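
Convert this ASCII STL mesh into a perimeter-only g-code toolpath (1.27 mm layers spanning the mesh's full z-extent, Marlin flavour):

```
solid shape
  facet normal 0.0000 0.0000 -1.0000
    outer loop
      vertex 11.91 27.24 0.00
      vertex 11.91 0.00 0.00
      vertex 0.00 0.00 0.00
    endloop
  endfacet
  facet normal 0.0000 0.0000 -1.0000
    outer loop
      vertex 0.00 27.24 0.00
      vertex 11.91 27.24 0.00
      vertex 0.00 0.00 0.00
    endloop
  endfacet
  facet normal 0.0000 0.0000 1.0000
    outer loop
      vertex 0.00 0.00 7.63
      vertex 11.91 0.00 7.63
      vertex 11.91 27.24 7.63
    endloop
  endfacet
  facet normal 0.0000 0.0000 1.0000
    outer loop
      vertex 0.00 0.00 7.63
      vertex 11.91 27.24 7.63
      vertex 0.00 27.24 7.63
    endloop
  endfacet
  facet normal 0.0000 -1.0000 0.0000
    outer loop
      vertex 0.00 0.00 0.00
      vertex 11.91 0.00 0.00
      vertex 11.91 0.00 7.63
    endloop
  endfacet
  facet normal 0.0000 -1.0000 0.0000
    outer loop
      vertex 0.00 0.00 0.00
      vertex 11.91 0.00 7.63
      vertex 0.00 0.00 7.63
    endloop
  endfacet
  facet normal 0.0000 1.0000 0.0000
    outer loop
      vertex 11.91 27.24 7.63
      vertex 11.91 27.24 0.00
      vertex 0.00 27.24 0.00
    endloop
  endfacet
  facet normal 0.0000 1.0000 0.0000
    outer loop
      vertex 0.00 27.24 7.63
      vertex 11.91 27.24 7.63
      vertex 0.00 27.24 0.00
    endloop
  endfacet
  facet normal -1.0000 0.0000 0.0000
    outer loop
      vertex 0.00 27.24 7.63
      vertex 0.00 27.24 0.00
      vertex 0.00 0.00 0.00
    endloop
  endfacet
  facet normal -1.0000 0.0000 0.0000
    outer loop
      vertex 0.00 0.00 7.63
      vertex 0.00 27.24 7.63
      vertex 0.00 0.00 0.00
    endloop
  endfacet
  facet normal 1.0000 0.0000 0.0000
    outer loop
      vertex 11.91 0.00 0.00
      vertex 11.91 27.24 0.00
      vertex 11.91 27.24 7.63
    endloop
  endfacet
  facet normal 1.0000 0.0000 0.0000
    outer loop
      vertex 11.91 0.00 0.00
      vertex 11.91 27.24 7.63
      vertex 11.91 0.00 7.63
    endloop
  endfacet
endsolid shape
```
; perimeter-only toolpath
G21 ; units = mm
G90 ; absolute positioning
G28 ; home
; layer 1
G0 Z1.27
G0 X0.00 Y0.00
G1 X11.91 Y0.00
G1 X11.91 Y27.24
G1 X0.00 Y27.24
G1 X0.00 Y0.00
; layer 2
G0 Z2.54
G0 X0.00 Y0.00
G1 X11.91 Y0.00
G1 X11.91 Y27.24
G1 X0.00 Y27.24
G1 X0.00 Y0.00
; layer 3
G0 Z3.82
G0 X0.00 Y0.00
G1 X11.91 Y0.00
G1 X11.91 Y27.24
G1 X0.00 Y27.24
G1 X0.00 Y0.00
; layer 4
G0 Z5.09
G0 X0.00 Y0.00
G1 X11.91 Y0.00
G1 X11.91 Y27.24
G1 X0.00 Y27.24
G1 X0.00 Y0.00
; layer 5
G0 Z6.36
G0 X0.00 Y0.00
G1 X11.91 Y0.00
G1 X11.91 Y27.24
G1 X0.00 Y27.24
G1 X0.00 Y0.00
; layer 6
G0 Z7.63
G0 X0.00 Y0.00
G1 X11.91 Y0.00
G1 X11.91 Y27.24
G1 X0.00 Y27.24
G1 X0.00 Y0.00
M2 ; end

The solid is a rectangular box, roughly 11.9 × 27.2 mm footprint and 7.63 mm tall. Slicing at Δz = 1.27 mm — 6 equal slices spanning the solid's height, so layer i sits at z = i·h/6 — gives 6 non-empty perimeters. Each is a 4-segment closed polygon; G0 lifts to the layer z and rapids to the start vertex, then G1 traces the edges.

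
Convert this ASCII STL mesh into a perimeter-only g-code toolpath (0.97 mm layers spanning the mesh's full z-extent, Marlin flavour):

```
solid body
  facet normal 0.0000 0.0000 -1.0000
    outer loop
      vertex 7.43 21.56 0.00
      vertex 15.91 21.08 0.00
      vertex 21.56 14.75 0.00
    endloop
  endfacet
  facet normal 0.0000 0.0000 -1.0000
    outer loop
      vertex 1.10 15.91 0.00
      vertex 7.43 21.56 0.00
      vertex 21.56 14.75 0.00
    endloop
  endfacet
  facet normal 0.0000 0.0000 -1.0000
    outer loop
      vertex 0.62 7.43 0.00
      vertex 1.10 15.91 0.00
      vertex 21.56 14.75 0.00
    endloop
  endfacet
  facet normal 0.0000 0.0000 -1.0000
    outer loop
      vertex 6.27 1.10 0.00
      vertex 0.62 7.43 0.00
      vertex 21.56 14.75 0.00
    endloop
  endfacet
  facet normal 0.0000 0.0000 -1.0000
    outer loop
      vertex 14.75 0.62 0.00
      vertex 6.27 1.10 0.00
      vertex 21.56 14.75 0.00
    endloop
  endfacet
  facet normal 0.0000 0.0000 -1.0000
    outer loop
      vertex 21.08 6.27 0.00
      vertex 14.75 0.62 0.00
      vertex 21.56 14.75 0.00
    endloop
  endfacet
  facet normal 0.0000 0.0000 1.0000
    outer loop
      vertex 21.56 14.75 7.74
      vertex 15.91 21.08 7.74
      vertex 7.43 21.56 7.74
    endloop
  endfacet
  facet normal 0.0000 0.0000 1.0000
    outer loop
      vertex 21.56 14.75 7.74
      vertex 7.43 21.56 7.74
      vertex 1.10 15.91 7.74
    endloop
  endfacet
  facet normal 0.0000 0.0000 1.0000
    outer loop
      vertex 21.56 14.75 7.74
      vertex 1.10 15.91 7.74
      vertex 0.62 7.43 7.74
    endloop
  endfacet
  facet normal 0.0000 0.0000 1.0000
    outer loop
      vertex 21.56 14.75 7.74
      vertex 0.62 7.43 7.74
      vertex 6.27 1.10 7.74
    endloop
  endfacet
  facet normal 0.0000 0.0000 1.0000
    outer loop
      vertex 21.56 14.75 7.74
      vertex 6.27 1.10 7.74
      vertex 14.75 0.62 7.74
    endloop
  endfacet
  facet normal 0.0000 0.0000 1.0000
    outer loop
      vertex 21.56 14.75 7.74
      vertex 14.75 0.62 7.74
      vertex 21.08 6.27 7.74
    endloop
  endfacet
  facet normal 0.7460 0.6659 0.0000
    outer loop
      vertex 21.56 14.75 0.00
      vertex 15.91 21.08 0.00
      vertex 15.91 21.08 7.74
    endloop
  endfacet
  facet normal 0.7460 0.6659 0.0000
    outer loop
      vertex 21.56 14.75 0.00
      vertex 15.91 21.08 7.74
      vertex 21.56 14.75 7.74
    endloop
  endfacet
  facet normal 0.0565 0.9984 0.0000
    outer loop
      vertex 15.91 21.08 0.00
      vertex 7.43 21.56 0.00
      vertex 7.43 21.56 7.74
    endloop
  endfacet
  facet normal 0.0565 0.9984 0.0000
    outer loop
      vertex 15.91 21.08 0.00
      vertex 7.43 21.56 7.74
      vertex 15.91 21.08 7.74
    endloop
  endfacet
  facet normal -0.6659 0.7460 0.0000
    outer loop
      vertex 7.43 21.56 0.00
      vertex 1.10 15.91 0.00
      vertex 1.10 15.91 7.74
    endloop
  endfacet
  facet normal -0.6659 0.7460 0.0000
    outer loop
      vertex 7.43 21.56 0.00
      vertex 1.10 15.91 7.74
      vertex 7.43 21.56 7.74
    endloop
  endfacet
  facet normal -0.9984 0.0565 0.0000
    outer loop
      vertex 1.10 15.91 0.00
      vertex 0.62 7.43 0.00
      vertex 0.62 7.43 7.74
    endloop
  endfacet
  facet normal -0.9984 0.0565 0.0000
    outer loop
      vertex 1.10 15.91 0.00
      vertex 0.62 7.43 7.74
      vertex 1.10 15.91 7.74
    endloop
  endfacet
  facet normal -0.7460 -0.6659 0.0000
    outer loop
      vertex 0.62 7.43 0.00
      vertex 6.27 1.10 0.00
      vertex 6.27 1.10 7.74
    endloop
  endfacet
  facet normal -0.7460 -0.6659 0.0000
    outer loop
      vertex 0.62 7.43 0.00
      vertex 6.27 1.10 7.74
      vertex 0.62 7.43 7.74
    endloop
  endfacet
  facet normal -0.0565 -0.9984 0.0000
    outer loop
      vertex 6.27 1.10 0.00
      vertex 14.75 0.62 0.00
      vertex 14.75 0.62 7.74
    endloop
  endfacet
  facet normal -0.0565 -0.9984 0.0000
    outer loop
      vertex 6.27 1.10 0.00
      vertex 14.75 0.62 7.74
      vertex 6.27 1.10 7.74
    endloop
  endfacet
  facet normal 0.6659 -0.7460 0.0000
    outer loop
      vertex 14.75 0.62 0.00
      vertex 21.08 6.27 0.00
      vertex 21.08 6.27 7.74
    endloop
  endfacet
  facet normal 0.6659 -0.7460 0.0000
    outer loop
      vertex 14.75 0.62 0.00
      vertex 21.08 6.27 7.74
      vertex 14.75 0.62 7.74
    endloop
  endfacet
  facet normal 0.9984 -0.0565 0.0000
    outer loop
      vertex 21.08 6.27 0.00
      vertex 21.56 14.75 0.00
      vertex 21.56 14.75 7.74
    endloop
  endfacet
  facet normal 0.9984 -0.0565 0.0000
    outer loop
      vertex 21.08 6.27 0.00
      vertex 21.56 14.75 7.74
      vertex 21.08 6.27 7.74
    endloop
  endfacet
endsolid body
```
; perimeter-only toolpath
G21 ; units = mm
G90 ; absolute positioning
G28 ; home
; layer 1
G0 Z0.97
G0 X21.56 Y14.75
G1 X15.91 Y21.08
G1 X7.43 Y21.56
G1 X1.10 Y15.91
G1 X0.62 Y7.43
G1 X6.27 Y1.10
G1 X14.75 Y0.62
G1 X21.08 Y6.27
G1 X21.56 Y14.75
; layer 2
G0 Z1.94
G0 X21.56 Y14.75
G1 X15.91 Y21.08
G1 X7.43 Y21.56
G1 X1.10 Y15.91
G1 X0.62 Y7.43
G1 X6.27 Y1.10
G1 X14.75 Y0.62
G1 X21.08 Y6.27
G1 X21.56 Y14.75
; layer 3
G0 Z2.90
G0 X21.56 Y14.75
G1 X15.91 Y21.08
G1 X7.43 Y21.56
G1 X1.10 Y15.91
G1 X0.62 Y7.43
G1 X6.27 Y1.10
G1 X14.75 Y0.62
G1 X21.08 Y6.27
G1 X21.56 Y14.75
; layer 4
G0 Z3.87
G0 X21.56 Y14.75
G1 X15.91 Y21.08
G1 X7.43 Y21.56
G1 X1.10 Y15.91
G1 X0.62 Y7.43
G1 X6.27 Y1.10
G1 X14.75 Y0.62
G1 X21.08 Y6.27
G1 X21.56 Y14.75
; layer 5
G0 Z4.84
G0 X21.56 Y14.75
G1 X15.91 Y21.08
G1 X7.43 Y21.56
G1 X1.10 Y15.91
G1 X0.62 Y7.43
G1 X6.27 Y1.10
G1 X14.75 Y0.62
G1 X21.08 Y6.27
G1 X21.56 Y14.75
; layer 6
G0 Z5.80
G0 X21.56 Y14.75
G1 X15.91 Y21.08
G1 X7.43 Y21.56
G1 X1.10 Y15.91
G1 X0.62 Y7.43
G1 X6.27 Y1.10
G1 X14.75 Y0.62
G1 X21.08 Y6.27
G1 X21.56 Y14.75
; layer 7
G0 Z6.77
G0 X21.56 Y14.75
G1 X15.91 Y21.08
G1 X7.43 Y21.56
G1 X1.10 Y15.91
G1 X0.62 Y7.43
G1 X6.27 Y1.10
G1 X14.75 Y0.62
G1 X21.08 Y6.27
G1 X21.56 Y14.75
; layer 8
G0 Z7.74
G0 X21.56 Y14.75
G1 X15.91 Y21.08
G1 X7.43 Y21.56
G1 X1.10 Y15.91
G1 X0.62 Y7.43
G1 X6.27 Y1.10
G1 X14.75 Y0.62
G1 X21.08 Y6.27
G1 X21.56 Y14.75
M2 ; end

The solid is a regular 8-sided prism (a cylinder approximated with 8 flat sides), circumscribed radius ≈ 11.1 mm, height ≈ 7.74 mm. Slicing at Δz = 0.97 mm — 8 equal slices spanning the solid's height, so layer i sits at z = i·h/8 — gives 8 non-empty perimeters. Each is a 8-segment closed polygon; G0 lifts to the layer z and rapids to the start vertex, then G1 traces the edges.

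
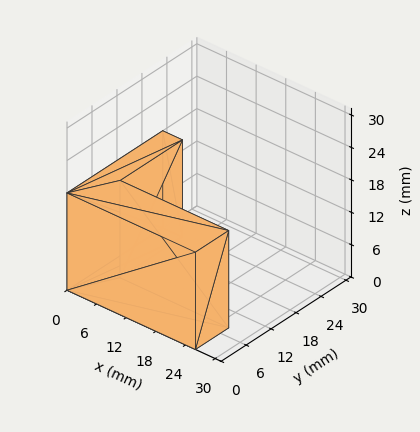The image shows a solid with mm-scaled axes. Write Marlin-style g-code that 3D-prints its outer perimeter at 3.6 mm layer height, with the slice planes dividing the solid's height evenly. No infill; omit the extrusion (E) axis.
Reading the render: the shape is an L-shaped prism: outer 26 × 23 mm, arm thicknesses ≈ 8 mm (horizontal) and 4 mm (vertical), extruded 18 mm in z (dimensions read to the nearest mm from the axis ticks). For the g-code, the solid's height is divided into equal slices at the stated Δz and each level perimeter traced with G1 moves after a G0 lift.

; perimeter-only toolpath
G21 ; units = mm
G90 ; absolute positioning
G28 ; home
; layer 1
G0 Z3.6
G0 X0.0 Y0.0
G1 X26.0 Y0.0
G1 X26.0 Y8.0
G1 X4.0 Y8.0
G1 X4.0 Y23.0
G1 X0.0 Y23.0
G1 X0.0 Y0.0
; layer 2
G0 Z7.2
G0 X0.0 Y0.0
G1 X26.0 Y0.0
G1 X26.0 Y8.0
G1 X4.0 Y8.0
G1 X4.0 Y23.0
G1 X0.0 Y23.0
G1 X0.0 Y0.0
; layer 3
G0 Z10.8
G0 X0.0 Y0.0
G1 X26.0 Y0.0
G1 X26.0 Y8.0
G1 X4.0 Y8.0
G1 X4.0 Y23.0
G1 X0.0 Y23.0
G1 X0.0 Y0.0
; layer 4
G0 Z14.4
G0 X0.0 Y0.0
G1 X26.0 Y0.0
G1 X26.0 Y8.0
G1 X4.0 Y8.0
G1 X4.0 Y23.0
G1 X0.0 Y23.0
G1 X0.0 Y0.0
; layer 5
G0 Z18.0
G0 X0.0 Y0.0
G1 X26.0 Y0.0
G1 X26.0 Y8.0
G1 X4.0 Y8.0
G1 X4.0 Y23.0
G1 X0.0 Y23.0
G1 X0.0 Y0.0
M2 ; end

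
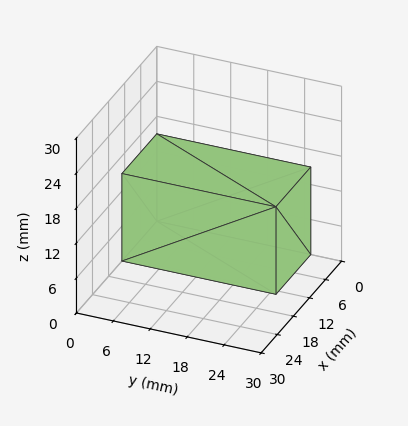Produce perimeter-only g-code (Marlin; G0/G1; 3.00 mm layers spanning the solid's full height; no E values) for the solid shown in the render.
Reading the render: the shape is a rectangular box, roughly 13 × 25 mm footprint and 15 mm tall (dimensions read to the nearest mm from the axis ticks). For the g-code, the solid's height is divided into equal slices at the stated Δz and each level perimeter traced with G1 moves after a G0 lift.

; perimeter-only toolpath
G21 ; units = mm
G90 ; absolute positioning
G28 ; home
; layer 1
G0 Z3.00
G0 X0.00 Y0.00
G1 X13.00 Y0.00
G1 X13.00 Y25.00
G1 X0.00 Y25.00
G1 X0.00 Y0.00
; layer 2
G0 Z6.00
G0 X0.00 Y0.00
G1 X13.00 Y0.00
G1 X13.00 Y25.00
G1 X0.00 Y25.00
G1 X0.00 Y0.00
; layer 3
G0 Z9.00
G0 X0.00 Y0.00
G1 X13.00 Y0.00
G1 X13.00 Y25.00
G1 X0.00 Y25.00
G1 X0.00 Y0.00
; layer 4
G0 Z12.00
G0 X0.00 Y0.00
G1 X13.00 Y0.00
G1 X13.00 Y25.00
G1 X0.00 Y25.00
G1 X0.00 Y0.00
; layer 5
G0 Z15.00
G0 X0.00 Y0.00
G1 X13.00 Y0.00
G1 X13.00 Y25.00
G1 X0.00 Y25.00
G1 X0.00 Y0.00
M2 ; end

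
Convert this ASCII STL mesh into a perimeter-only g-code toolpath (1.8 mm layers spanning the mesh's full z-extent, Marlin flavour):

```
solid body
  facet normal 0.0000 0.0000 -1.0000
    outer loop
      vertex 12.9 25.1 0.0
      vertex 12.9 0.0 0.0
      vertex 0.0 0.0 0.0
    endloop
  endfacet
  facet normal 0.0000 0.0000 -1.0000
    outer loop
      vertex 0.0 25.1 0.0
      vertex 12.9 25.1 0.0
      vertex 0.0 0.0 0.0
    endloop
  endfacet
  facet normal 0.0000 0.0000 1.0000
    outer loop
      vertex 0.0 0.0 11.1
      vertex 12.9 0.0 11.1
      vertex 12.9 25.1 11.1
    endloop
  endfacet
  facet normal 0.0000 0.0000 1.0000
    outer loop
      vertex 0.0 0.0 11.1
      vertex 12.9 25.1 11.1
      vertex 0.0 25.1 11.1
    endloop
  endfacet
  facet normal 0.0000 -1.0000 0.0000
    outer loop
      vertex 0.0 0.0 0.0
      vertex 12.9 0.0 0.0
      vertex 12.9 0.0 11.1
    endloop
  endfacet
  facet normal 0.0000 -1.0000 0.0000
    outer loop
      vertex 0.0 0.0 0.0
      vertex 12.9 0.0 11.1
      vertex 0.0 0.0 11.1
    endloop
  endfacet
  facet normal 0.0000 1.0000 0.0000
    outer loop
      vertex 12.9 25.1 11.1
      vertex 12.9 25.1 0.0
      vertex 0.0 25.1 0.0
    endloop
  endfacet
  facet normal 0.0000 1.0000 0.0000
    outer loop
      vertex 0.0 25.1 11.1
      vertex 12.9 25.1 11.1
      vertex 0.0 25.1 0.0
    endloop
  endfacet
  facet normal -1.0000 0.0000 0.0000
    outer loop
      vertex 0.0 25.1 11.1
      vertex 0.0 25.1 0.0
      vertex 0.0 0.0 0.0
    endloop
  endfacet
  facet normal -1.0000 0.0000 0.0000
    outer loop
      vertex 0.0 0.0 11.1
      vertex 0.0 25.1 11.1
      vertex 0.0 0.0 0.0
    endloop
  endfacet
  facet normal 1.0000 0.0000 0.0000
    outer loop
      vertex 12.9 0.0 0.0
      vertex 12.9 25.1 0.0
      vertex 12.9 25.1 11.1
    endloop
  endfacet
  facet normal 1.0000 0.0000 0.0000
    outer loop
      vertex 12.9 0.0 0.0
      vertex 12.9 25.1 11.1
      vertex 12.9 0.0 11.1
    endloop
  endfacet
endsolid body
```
; perimeter-only toolpath
G21 ; units = mm
G90 ; absolute positioning
G28 ; home
; layer 1
G0 Z1.8
G0 X0.0 Y0.0
G1 X12.9 Y0.0
G1 X12.9 Y25.1
G1 X0.0 Y25.1
G1 X0.0 Y0.0
; layer 2
G0 Z3.7
G0 X0.0 Y0.0
G1 X12.9 Y0.0
G1 X12.9 Y25.1
G1 X0.0 Y25.1
G1 X0.0 Y0.0
; layer 3
G0 Z5.5
G0 X0.0 Y0.0
G1 X12.9 Y0.0
G1 X12.9 Y25.1
G1 X0.0 Y25.1
G1 X0.0 Y0.0
; layer 4
G0 Z7.4
G0 X0.0 Y0.0
G1 X12.9 Y0.0
G1 X12.9 Y25.1
G1 X0.0 Y25.1
G1 X0.0 Y0.0
; layer 5
G0 Z9.2
G0 X0.0 Y0.0
G1 X12.9 Y0.0
G1 X12.9 Y25.1
G1 X0.0 Y25.1
G1 X0.0 Y0.0
; layer 6
G0 Z11.1
G0 X0.0 Y0.0
G1 X12.9 Y0.0
G1 X12.9 Y25.1
G1 X0.0 Y25.1
G1 X0.0 Y0.0
M2 ; end

The solid is a rectangular box, roughly 12.9 × 25.1 mm footprint and 11.1 mm tall. Slicing at Δz = 1.8 mm — 6 equal slices spanning the solid's height, so layer i sits at z = i·h/6 — gives 6 non-empty perimeters. Each is a 4-segment closed polygon; G0 lifts to the layer z and rapids to the start vertex, then G1 traces the edges.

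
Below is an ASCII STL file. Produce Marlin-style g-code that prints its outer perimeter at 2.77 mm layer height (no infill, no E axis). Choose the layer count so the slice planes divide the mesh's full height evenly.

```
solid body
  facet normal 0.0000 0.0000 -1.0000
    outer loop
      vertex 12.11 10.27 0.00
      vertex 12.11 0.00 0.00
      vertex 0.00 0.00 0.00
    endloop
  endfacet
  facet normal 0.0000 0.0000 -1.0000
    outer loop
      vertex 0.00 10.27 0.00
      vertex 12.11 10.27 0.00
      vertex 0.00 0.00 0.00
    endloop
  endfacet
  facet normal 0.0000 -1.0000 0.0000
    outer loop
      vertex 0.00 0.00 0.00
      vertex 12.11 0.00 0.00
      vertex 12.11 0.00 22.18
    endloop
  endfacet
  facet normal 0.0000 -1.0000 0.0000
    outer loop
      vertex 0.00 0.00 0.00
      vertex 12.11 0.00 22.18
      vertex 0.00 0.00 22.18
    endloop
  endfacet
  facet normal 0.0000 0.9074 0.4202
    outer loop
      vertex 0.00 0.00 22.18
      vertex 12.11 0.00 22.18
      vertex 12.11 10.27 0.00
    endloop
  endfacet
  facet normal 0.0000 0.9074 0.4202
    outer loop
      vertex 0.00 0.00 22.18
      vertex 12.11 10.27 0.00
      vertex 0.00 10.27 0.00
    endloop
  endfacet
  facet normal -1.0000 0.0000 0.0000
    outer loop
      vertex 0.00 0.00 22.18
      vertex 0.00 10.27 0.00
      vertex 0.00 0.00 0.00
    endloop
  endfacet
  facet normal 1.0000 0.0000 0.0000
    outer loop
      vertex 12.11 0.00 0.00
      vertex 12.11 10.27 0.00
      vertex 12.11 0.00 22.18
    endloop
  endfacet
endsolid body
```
; perimeter-only toolpath
G21 ; units = mm
G90 ; absolute positioning
G28 ; home
; layer 1
G0 Z2.77
G0 X0.00 Y0.00
G1 X12.11 Y0.00
G1 X12.11 Y8.99
G1 X0.00 Y8.99
G1 X0.00 Y0.00
; layer 2
G0 Z5.54
G0 X0.00 Y0.00
G1 X12.11 Y0.00
G1 X12.11 Y7.70
G1 X0.00 Y7.70
G1 X0.00 Y0.00
; layer 3
G0 Z8.32
G0 X0.00 Y0.00
G1 X12.11 Y0.00
G1 X12.11 Y6.42
G1 X0.00 Y6.42
G1 X0.00 Y0.00
; layer 4
G0 Z11.09
G0 X0.00 Y0.00
G1 X12.11 Y0.00
G1 X12.11 Y5.13
G1 X0.00 Y5.13
G1 X0.00 Y0.00
; layer 5
G0 Z13.86
G0 X0.00 Y0.00
G1 X12.11 Y0.00
G1 X12.11 Y3.85
G1 X0.00 Y3.85
G1 X0.00 Y0.00
; layer 6
G0 Z16.63
G0 X0.00 Y0.00
G1 X12.11 Y0.00
G1 X12.11 Y2.57
G1 X0.00 Y2.57
G1 X0.00 Y0.00
; layer 7
G0 Z19.41
G0 X0.00 Y0.00
G1 X12.11 Y0.00
G1 X12.11 Y1.28
G1 X0.00 Y1.28
G1 X0.00 Y0.00
M2 ; end

The solid is a wedge (ramp): 12.1 × 10.3 mm base, rising to 22.2 mm along the y=0 edge and sloping linearly to z=0 at y=10.3. Slicing at Δz = 2.77 mm — 8 equal slices spanning the solid's height, so layer i sits at z = i·h/8 — gives 7 non-empty perimeters. Each is a 4-segment closed polygon; G0 lifts to the layer z and rapids to the start vertex, then G1 traces the edges. The cross-section shrinks linearly with z (the slice at the apex is degenerate and omitted).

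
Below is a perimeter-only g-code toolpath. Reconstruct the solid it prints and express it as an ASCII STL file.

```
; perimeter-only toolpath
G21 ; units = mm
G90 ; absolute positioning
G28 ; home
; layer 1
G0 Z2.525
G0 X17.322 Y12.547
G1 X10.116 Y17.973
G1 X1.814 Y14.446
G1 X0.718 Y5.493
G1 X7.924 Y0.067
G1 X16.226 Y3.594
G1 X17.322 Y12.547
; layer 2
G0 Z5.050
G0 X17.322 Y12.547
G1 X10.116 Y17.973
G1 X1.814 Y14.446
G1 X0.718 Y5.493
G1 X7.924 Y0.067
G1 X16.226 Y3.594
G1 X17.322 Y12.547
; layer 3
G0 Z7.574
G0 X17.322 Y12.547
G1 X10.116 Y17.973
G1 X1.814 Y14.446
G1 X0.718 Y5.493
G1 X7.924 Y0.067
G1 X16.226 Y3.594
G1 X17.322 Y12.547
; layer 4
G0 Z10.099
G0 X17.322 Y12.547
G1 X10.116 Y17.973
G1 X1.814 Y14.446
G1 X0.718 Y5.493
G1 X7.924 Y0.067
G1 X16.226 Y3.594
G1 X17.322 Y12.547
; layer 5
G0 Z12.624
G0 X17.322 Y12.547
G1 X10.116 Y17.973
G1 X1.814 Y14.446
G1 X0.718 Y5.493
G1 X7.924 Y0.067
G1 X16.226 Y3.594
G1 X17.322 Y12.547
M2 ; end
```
solid part
  facet normal 0.0000 0.0000 -1.0000
    outer loop
      vertex 1.814 14.446 0.000
      vertex 10.116 17.973 0.000
      vertex 17.322 12.547 0.000
    endloop
  endfacet
  facet normal 0.0000 0.0000 -1.0000
    outer loop
      vertex 0.718 5.493 0.000
      vertex 1.814 14.446 0.000
      vertex 17.322 12.547 0.000
    endloop
  endfacet
  facet normal 0.0000 0.0000 -1.0000
    outer loop
      vertex 7.924 0.067 0.000
      vertex 0.718 5.493 0.000
      vertex 17.322 12.547 0.000
    endloop
  endfacet
  facet normal 0.0000 0.0000 -1.0000
    outer loop
      vertex 16.226 3.594 0.000
      vertex 7.924 0.067 0.000
      vertex 17.322 12.547 0.000
    endloop
  endfacet
  facet normal 0.0000 0.0000 1.0000
    outer loop
      vertex 17.322 12.547 12.624
      vertex 10.116 17.973 12.624
      vertex 1.814 14.446 12.624
    endloop
  endfacet
  facet normal 0.0000 0.0000 1.0000
    outer loop
      vertex 17.322 12.547 12.624
      vertex 1.814 14.446 12.624
      vertex 0.718 5.493 12.624
    endloop
  endfacet
  facet normal 0.0000 0.0000 1.0000
    outer loop
      vertex 17.322 12.547 12.624
      vertex 0.718 5.493 12.624
      vertex 7.924 0.067 12.624
    endloop
  endfacet
  facet normal 0.0000 0.0000 1.0000
    outer loop
      vertex 17.322 12.547 12.624
      vertex 7.924 0.067 12.624
      vertex 16.226 3.594 12.624
    endloop
  endfacet
  facet normal 0.6015 0.7989 0.0000
    outer loop
      vertex 17.322 12.547 0.000
      vertex 10.116 17.973 0.000
      vertex 10.116 17.973 12.624
    endloop
  endfacet
  facet normal 0.6015 0.7989 0.0000
    outer loop
      vertex 17.322 12.547 0.000
      vertex 10.116 17.973 12.624
      vertex 17.322 12.547 12.624
    endloop
  endfacet
  facet normal -0.3910 0.9204 0.0000
    outer loop
      vertex 10.116 17.973 0.000
      vertex 1.814 14.446 0.000
      vertex 1.814 14.446 12.624
    endloop
  endfacet
  facet normal -0.3910 0.9204 0.0000
    outer loop
      vertex 10.116 17.973 0.000
      vertex 1.814 14.446 12.624
      vertex 10.116 17.973 12.624
    endloop
  endfacet
  facet normal -0.9926 0.1215 0.0000
    outer loop
      vertex 1.814 14.446 0.000
      vertex 0.718 5.493 0.000
      vertex 0.718 5.493 12.624
    endloop
  endfacet
  facet normal -0.9926 0.1215 0.0000
    outer loop
      vertex 1.814 14.446 0.000
      vertex 0.718 5.493 12.624
      vertex 1.814 14.446 12.624
    endloop
  endfacet
  facet normal -0.6015 -0.7989 0.0000
    outer loop
      vertex 0.718 5.493 0.000
      vertex 7.924 0.067 0.000
      vertex 7.924 0.067 12.624
    endloop
  endfacet
  facet normal -0.6015 -0.7989 0.0000
    outer loop
      vertex 0.718 5.493 0.000
      vertex 7.924 0.067 12.624
      vertex 0.718 5.493 12.624
    endloop
  endfacet
  facet normal 0.3910 -0.9204 0.0000
    outer loop
      vertex 7.924 0.067 0.000
      vertex 16.226 3.594 0.000
      vertex 16.226 3.594 12.624
    endloop
  endfacet
  facet normal 0.3910 -0.9204 0.0000
    outer loop
      vertex 7.924 0.067 0.000
      vertex 16.226 3.594 12.624
      vertex 7.924 0.067 12.624
    endloop
  endfacet
  facet normal 0.9926 -0.1215 0.0000
    outer loop
      vertex 16.226 3.594 0.000
      vertex 17.322 12.547 0.000
      vertex 17.322 12.547 12.624
    endloop
  endfacet
  facet normal 0.9926 -0.1215 0.0000
    outer loop
      vertex 16.226 3.594 0.000
      vertex 17.322 12.547 12.624
      vertex 16.226 3.594 12.624
    endloop
  endfacet
endsolid part

The G0 Z moves step by Δz≈2.525 mm. Every layer's G1 loop is the same polygon, so the solid is a straight extrusion of it from z=0 to z≈12.6. Closing with flat bottom and top caps and triangulating gives 20 facets — a regular 6-sided prism (a cylinder approximated with 6 flat sides), circumscribed radius ≈ 9.02 mm, height ≈ 12.6 mm.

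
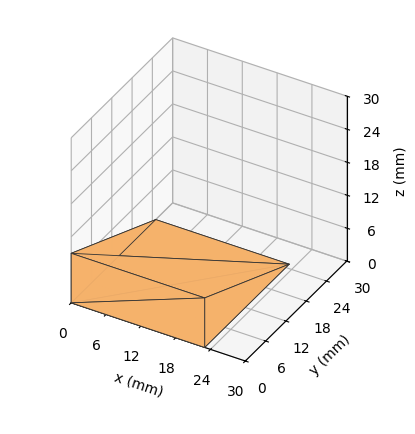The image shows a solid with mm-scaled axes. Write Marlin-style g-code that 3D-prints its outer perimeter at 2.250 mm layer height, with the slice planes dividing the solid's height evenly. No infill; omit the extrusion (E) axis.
Reading the render: the shape is a wedge (ramp): 23 × 25 mm base, rising to 9 mm along the y=0 edge and sloping linearly to z=0 at y=25 (dimensions read to the nearest mm from the axis ticks). For the g-code, the solid's height is divided into equal slices at the stated Δz and each level perimeter traced with G1 moves after a G0 lift.

; perimeter-only toolpath
G21 ; units = mm
G90 ; absolute positioning
G28 ; home
; layer 1
G0 Z2.250
G0 X0.000 Y0.000
G1 X23.000 Y0.000
G1 X23.000 Y18.750
G1 X0.000 Y18.750
G1 X0.000 Y0.000
; layer 2
G0 Z4.500
G0 X0.000 Y0.000
G1 X23.000 Y0.000
G1 X23.000 Y12.500
G1 X0.000 Y12.500
G1 X0.000 Y0.000
; layer 3
G0 Z6.750
G0 X0.000 Y0.000
G1 X23.000 Y0.000
G1 X23.000 Y6.250
G1 X0.000 Y6.250
G1 X0.000 Y0.000
M2 ; end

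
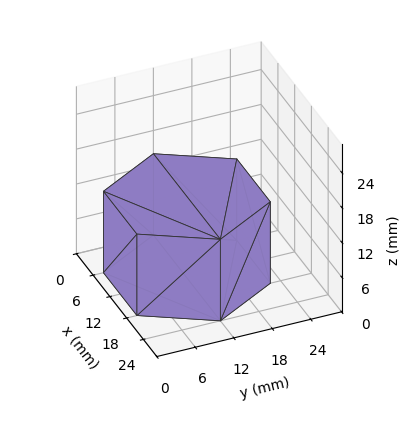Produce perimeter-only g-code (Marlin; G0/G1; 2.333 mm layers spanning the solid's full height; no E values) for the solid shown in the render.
Reading the render: the shape is a regular 6-sided prism (a cylinder approximated with 6 flat sides), circumscribed radius ≈ 12 mm, height ≈ 14 mm (dimensions read to the nearest mm from the axis ticks). For the g-code, the solid's height is divided into equal slices at the stated Δz and each level perimeter traced with G1 moves after a G0 lift.

; perimeter-only toolpath
G21 ; units = mm
G90 ; absolute positioning
G28 ; home
; layer 1
G0 Z2.333
G0 X24.000 Y12.000
G1 X18.000 Y22.392
G1 X6.000 Y22.392
G1 X0.000 Y12.000
G1 X6.000 Y1.608
G1 X18.000 Y1.608
G1 X24.000 Y12.000
; layer 2
G0 Z4.667
G0 X24.000 Y12.000
G1 X18.000 Y22.392
G1 X6.000 Y22.392
G1 X0.000 Y12.000
G1 X6.000 Y1.608
G1 X18.000 Y1.608
G1 X24.000 Y12.000
; layer 3
G0 Z7.000
G0 X24.000 Y12.000
G1 X18.000 Y22.392
G1 X6.000 Y22.392
G1 X0.000 Y12.000
G1 X6.000 Y1.608
G1 X18.000 Y1.608
G1 X24.000 Y12.000
; layer 4
G0 Z9.333
G0 X24.000 Y12.000
G1 X18.000 Y22.392
G1 X6.000 Y22.392
G1 X0.000 Y12.000
G1 X6.000 Y1.608
G1 X18.000 Y1.608
G1 X24.000 Y12.000
; layer 5
G0 Z11.667
G0 X24.000 Y12.000
G1 X18.000 Y22.392
G1 X6.000 Y22.392
G1 X0.000 Y12.000
G1 X6.000 Y1.608
G1 X18.000 Y1.608
G1 X24.000 Y12.000
; layer 6
G0 Z14.000
G0 X24.000 Y12.000
G1 X18.000 Y22.392
G1 X6.000 Y22.392
G1 X0.000 Y12.000
G1 X6.000 Y1.608
G1 X18.000 Y1.608
G1 X24.000 Y12.000
M2 ; end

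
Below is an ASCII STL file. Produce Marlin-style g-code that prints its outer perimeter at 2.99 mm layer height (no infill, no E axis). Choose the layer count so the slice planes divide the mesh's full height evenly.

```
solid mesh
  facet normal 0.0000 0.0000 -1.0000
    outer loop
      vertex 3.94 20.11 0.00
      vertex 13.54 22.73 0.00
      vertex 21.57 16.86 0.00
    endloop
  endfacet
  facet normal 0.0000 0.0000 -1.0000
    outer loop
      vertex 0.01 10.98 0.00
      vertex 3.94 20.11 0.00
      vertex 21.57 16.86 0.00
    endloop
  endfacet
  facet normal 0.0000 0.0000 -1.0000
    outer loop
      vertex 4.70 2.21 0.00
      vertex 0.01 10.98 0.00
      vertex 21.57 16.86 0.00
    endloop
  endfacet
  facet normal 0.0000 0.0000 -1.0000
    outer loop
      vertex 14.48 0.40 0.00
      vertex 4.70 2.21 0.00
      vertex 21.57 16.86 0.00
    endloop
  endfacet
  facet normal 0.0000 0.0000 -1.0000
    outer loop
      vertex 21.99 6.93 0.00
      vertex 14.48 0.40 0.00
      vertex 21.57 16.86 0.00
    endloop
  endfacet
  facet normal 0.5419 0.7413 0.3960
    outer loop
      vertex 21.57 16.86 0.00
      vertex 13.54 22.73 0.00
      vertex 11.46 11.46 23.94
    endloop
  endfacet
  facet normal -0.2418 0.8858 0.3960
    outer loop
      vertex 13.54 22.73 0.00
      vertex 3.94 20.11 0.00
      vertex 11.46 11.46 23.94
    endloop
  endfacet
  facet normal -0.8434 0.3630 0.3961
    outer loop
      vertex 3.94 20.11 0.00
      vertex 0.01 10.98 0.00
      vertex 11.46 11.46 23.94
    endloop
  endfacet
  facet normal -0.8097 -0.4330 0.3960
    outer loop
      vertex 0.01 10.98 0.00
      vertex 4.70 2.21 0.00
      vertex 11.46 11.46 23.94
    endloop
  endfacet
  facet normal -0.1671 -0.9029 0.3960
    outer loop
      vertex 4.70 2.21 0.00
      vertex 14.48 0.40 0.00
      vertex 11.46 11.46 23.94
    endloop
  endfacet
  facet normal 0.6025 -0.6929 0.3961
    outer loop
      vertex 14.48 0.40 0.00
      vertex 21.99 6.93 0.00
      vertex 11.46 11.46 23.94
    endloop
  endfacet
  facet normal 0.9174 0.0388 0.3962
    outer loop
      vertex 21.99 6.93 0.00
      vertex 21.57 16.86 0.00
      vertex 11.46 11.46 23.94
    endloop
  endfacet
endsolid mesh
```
; perimeter-only toolpath
G21 ; units = mm
G90 ; absolute positioning
G28 ; home
; layer 1
G0 Z2.99
G0 X20.31 Y16.18
G1 X13.28 Y21.32
G1 X4.88 Y19.03
G1 X1.44 Y11.04
G1 X5.54 Y3.37
G1 X14.10 Y1.78
G1 X20.67 Y7.50
G1 X20.31 Y16.18
; layer 2
G0 Z5.99
G0 X19.04 Y15.51
G1 X13.02 Y19.91
G1 X5.82 Y17.95
G1 X2.87 Y11.10
G1 X6.39 Y4.52
G1 X13.72 Y3.17
G1 X19.36 Y8.06
G1 X19.04 Y15.51
; layer 3
G0 Z8.98
G0 X17.78 Y14.84
G1 X12.76 Y18.50
G1 X6.76 Y16.87
G1 X4.30 Y11.16
G1 X7.24 Y5.68
G1 X13.35 Y4.55
G1 X18.04 Y8.63
G1 X17.78 Y14.84
; layer 4
G0 Z11.97
G0 X16.52 Y14.16
G1 X12.50 Y17.09
G1 X7.70 Y15.79
G1 X5.74 Y11.22
G1 X8.08 Y6.84
G1 X12.97 Y5.93
G1 X16.73 Y9.20
G1 X16.52 Y14.16
; layer 5
G0 Z14.96
G0 X15.25 Y13.48
G1 X12.24 Y15.69
G1 X8.64 Y14.70
G1 X7.17 Y11.28
G1 X8.93 Y7.99
G1 X12.59 Y7.31
G1 X15.41 Y9.76
G1 X15.25 Y13.48
; layer 6
G0 Z17.96
G0 X13.99 Y12.81
G1 X11.98 Y14.28
G1 X9.58 Y13.62
G1 X8.60 Y11.34
G1 X9.77 Y9.15
G1 X12.21 Y8.70
G1 X14.09 Y10.33
G1 X13.99 Y12.81
; layer 7
G0 Z20.95
G0 X12.72 Y12.13
G1 X11.72 Y12.87
G1 X10.52 Y12.54
G1 X10.03 Y11.40
G1 X10.62 Y10.30
G1 X11.84 Y10.08
G1 X12.78 Y10.89
G1 X12.72 Y12.13
M2 ; end

The solid is a regular 7-sided pyramid, base circumscribed radius ≈ 11.5 mm, apex at z ≈ 23.9 mm. Slicing at Δz = 2.99 mm — 8 equal slices spanning the solid's height, so layer i sits at z = i·h/8 — gives 7 non-empty perimeters. Each is a 7-segment closed polygon; G0 lifts to the layer z and rapids to the start vertex, then G1 traces the edges. The cross-section shrinks linearly with z (the slice at the apex is degenerate and omitted).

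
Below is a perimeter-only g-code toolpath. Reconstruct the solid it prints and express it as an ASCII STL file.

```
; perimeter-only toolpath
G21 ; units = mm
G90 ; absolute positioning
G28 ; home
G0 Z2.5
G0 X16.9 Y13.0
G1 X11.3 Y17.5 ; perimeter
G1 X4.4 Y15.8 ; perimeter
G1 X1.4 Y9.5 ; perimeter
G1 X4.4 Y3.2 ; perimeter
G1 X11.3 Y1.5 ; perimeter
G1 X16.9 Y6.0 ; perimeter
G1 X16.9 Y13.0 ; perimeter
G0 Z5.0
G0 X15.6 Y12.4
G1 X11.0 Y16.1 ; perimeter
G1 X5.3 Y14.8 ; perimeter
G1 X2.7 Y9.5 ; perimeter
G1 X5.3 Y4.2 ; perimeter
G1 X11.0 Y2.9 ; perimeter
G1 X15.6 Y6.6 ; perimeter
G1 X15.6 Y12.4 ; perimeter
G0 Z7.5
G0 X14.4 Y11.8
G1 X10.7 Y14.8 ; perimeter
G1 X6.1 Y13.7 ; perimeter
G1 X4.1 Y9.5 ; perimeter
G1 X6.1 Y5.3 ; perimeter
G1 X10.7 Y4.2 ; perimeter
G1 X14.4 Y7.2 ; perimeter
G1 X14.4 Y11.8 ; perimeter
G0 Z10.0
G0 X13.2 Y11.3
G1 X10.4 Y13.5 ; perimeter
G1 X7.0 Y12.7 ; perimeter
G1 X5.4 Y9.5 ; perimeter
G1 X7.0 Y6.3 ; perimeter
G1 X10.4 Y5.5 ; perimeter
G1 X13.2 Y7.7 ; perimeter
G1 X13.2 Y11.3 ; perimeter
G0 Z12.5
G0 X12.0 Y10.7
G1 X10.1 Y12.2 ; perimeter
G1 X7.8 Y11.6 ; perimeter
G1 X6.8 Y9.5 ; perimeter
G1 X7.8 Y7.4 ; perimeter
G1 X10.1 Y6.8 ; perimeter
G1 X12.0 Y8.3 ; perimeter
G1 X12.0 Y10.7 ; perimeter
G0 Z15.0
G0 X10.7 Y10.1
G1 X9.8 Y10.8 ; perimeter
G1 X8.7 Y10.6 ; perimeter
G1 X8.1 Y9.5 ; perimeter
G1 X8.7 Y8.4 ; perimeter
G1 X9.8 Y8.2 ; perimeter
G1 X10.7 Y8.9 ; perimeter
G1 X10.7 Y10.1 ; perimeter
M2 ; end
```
solid part
  facet normal 0.0000 0.0000 -1.0000
    outer loop
      vertex 3.6 16.9 0.0
      vertex 11.6 18.8 0.0
      vertex 18.1 13.6 0.0
    endloop
  endfacet
  facet normal 0.0000 0.0000 -1.0000
    outer loop
      vertex 0.0 9.5 0.0
      vertex 3.6 16.9 0.0
      vertex 18.1 13.6 0.0
    endloop
  endfacet
  facet normal 0.0000 0.0000 -1.0000
    outer loop
      vertex 3.6 2.1 0.0
      vertex 0.0 9.5 0.0
      vertex 18.1 13.6 0.0
    endloop
  endfacet
  facet normal 0.0000 0.0000 -1.0000
    outer loop
      vertex 11.6 0.2 0.0
      vertex 3.6 2.1 0.0
      vertex 18.1 13.6 0.0
    endloop
  endfacet
  facet normal 0.0000 0.0000 -1.0000
    outer loop
      vertex 18.1 5.4 0.0
      vertex 11.6 0.2 0.0
      vertex 18.1 13.6 0.0
    endloop
  endfacet
  facet normal 0.5610 0.7012 0.4400
    outer loop
      vertex 18.1 13.6 0.0
      vertex 11.6 18.8 0.0
      vertex 9.5 9.5 17.5
    endloop
  endfacet
  facet normal -0.2076 0.8739 0.4395
    outer loop
      vertex 11.6 18.8 0.0
      vertex 3.6 16.9 0.0
      vertex 9.5 9.5 17.5
    endloop
  endfacet
  facet normal -0.8081 0.3931 0.4387
    outer loop
      vertex 3.6 16.9 0.0
      vertex 0.0 9.5 0.0
      vertex 9.5 9.5 17.5
    endloop
  endfacet
  facet normal -0.8081 -0.3931 0.4387
    outer loop
      vertex 0.0 9.5 0.0
      vertex 3.6 2.1 0.0
      vertex 9.5 9.5 17.5
    endloop
  endfacet
  facet normal -0.2076 -0.8739 0.4395
    outer loop
      vertex 3.6 2.1 0.0
      vertex 11.6 0.2 0.0
      vertex 9.5 9.5 17.5
    endloop
  endfacet
  facet normal 0.5610 -0.7012 0.4400
    outer loop
      vertex 11.6 0.2 0.0
      vertex 18.1 5.4 0.0
      vertex 9.5 9.5 17.5
    endloop
  endfacet
  facet normal 0.8975 0.0000 0.4410
    outer loop
      vertex 18.1 5.4 0.0
      vertex 18.1 13.6 0.0
      vertex 9.5 9.5 17.5
    endloop
  endfacet
endsolid part

The G0 Z moves step by Δz≈2.5 mm. The G1 loops shrink linearly with z, so the solid tapers from its base footprint up to z≈17.5. Closing with a flat bottom cap and the tapered top and triangulating gives 12 facets — a regular 7-sided pyramid, base circumscribed radius ≈ 9.5 mm, apex at z ≈ 17.5 mm.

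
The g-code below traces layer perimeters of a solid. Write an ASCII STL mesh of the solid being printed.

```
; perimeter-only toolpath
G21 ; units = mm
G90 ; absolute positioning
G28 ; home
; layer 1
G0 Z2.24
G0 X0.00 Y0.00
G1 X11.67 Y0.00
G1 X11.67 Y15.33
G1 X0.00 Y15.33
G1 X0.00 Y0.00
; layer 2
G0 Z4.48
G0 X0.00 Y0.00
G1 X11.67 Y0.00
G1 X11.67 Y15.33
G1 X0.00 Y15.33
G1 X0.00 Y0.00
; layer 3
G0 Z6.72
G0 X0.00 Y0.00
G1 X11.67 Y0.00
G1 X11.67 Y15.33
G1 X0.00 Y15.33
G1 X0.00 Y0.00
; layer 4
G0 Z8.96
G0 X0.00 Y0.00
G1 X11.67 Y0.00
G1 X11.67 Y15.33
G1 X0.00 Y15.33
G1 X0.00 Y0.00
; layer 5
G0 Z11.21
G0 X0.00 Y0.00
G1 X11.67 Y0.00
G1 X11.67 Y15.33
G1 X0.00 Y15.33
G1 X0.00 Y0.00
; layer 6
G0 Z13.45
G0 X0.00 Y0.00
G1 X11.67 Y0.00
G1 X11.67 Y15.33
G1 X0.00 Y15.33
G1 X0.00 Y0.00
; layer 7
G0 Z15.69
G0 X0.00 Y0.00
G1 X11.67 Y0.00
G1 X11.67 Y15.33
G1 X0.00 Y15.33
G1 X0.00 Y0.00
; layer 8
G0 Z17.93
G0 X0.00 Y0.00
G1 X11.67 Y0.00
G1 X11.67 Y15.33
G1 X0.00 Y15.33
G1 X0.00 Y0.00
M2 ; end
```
solid part
  facet normal 0.0000 0.0000 -1.0000
    outer loop
      vertex 11.67 15.33 0.00
      vertex 11.67 0.00 0.00
      vertex 0.00 0.00 0.00
    endloop
  endfacet
  facet normal 0.0000 0.0000 -1.0000
    outer loop
      vertex 0.00 15.33 0.00
      vertex 11.67 15.33 0.00
      vertex 0.00 0.00 0.00
    endloop
  endfacet
  facet normal 0.0000 0.0000 1.0000
    outer loop
      vertex 0.00 0.00 17.93
      vertex 11.67 0.00 17.93
      vertex 11.67 15.33 17.93
    endloop
  endfacet
  facet normal 0.0000 0.0000 1.0000
    outer loop
      vertex 0.00 0.00 17.93
      vertex 11.67 15.33 17.93
      vertex 0.00 15.33 17.93
    endloop
  endfacet
  facet normal 0.0000 -1.0000 0.0000
    outer loop
      vertex 0.00 0.00 0.00
      vertex 11.67 0.00 0.00
      vertex 11.67 0.00 17.93
    endloop
  endfacet
  facet normal 0.0000 -1.0000 0.0000
    outer loop
      vertex 0.00 0.00 0.00
      vertex 11.67 0.00 17.93
      vertex 0.00 0.00 17.93
    endloop
  endfacet
  facet normal 0.0000 1.0000 0.0000
    outer loop
      vertex 11.67 15.33 17.93
      vertex 11.67 15.33 0.00
      vertex 0.00 15.33 0.00
    endloop
  endfacet
  facet normal 0.0000 1.0000 0.0000
    outer loop
      vertex 0.00 15.33 17.93
      vertex 11.67 15.33 17.93
      vertex 0.00 15.33 0.00
    endloop
  endfacet
  facet normal -1.0000 0.0000 0.0000
    outer loop
      vertex 0.00 15.33 17.93
      vertex 0.00 15.33 0.00
      vertex 0.00 0.00 0.00
    endloop
  endfacet
  facet normal -1.0000 0.0000 0.0000
    outer loop
      vertex 0.00 0.00 17.93
      vertex 0.00 15.33 17.93
      vertex 0.00 0.00 0.00
    endloop
  endfacet
  facet normal 1.0000 0.0000 0.0000
    outer loop
      vertex 11.67 0.00 0.00
      vertex 11.67 15.33 0.00
      vertex 11.67 15.33 17.93
    endloop
  endfacet
  facet normal 1.0000 0.0000 0.0000
    outer loop
      vertex 11.67 0.00 0.00
      vertex 11.67 15.33 17.93
      vertex 11.67 0.00 17.93
    endloop
  endfacet
endsolid part

The G0 Z moves step by Δz≈2.24 mm. Every layer's G1 loop is the same polygon, so the solid is a straight extrusion of it from z=0 to z≈17.9. Closing with flat bottom and top caps and triangulating gives 12 facets — a rectangular box, roughly 11.7 × 15.3 mm footprint and 17.9 mm tall.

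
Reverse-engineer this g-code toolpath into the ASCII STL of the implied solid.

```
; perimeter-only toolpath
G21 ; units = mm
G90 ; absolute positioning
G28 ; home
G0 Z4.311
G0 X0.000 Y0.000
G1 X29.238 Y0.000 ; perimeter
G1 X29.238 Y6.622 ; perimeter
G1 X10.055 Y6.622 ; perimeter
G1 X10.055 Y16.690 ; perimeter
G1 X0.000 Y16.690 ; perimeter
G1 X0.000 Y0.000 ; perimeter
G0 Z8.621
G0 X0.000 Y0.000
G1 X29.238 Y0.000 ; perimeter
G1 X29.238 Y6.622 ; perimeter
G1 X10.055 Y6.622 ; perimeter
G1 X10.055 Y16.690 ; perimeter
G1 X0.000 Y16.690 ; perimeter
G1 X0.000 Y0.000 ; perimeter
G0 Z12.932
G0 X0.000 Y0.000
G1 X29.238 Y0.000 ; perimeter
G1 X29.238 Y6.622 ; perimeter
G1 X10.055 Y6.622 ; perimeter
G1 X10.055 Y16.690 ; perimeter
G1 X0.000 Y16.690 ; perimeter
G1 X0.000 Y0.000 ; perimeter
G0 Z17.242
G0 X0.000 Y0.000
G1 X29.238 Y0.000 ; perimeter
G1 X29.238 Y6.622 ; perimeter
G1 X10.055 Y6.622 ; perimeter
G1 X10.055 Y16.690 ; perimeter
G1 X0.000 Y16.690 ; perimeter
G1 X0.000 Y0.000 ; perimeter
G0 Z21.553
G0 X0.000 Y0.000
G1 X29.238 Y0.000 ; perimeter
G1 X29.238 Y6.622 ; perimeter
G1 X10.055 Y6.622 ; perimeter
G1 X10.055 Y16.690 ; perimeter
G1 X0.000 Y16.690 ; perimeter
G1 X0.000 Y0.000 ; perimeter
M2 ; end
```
solid part
  facet normal 0.0000 0.0000 -1.0000
    outer loop
      vertex 29.238 6.622 0.000
      vertex 29.238 0.000 0.000
      vertex 0.000 0.000 0.000
    endloop
  endfacet
  facet normal 0.0000 0.0000 -1.0000
    outer loop
      vertex 10.055 6.622 0.000
      vertex 29.238 6.622 0.000
      vertex 0.000 0.000 0.000
    endloop
  endfacet
  facet normal 0.0000 0.0000 -1.0000
    outer loop
      vertex 10.055 16.690 0.000
      vertex 10.055 6.622 0.000
      vertex 0.000 0.000 0.000
    endloop
  endfacet
  facet normal 0.0000 0.0000 -1.0000
    outer loop
      vertex 0.000 16.690 0.000
      vertex 10.055 16.690 0.000
      vertex 0.000 0.000 0.000
    endloop
  endfacet
  facet normal 0.0000 0.0000 1.0000
    outer loop
      vertex 0.000 0.000 21.553
      vertex 29.238 0.000 21.553
      vertex 29.238 6.622 21.553
    endloop
  endfacet
  facet normal 0.0000 0.0000 1.0000
    outer loop
      vertex 0.000 0.000 21.553
      vertex 29.238 6.622 21.553
      vertex 10.055 6.622 21.553
    endloop
  endfacet
  facet normal 0.0000 0.0000 1.0000
    outer loop
      vertex 0.000 0.000 21.553
      vertex 10.055 6.622 21.553
      vertex 10.055 16.690 21.553
    endloop
  endfacet
  facet normal 0.0000 0.0000 1.0000
    outer loop
      vertex 0.000 0.000 21.553
      vertex 10.055 16.690 21.553
      vertex 0.000 16.690 21.553
    endloop
  endfacet
  facet normal 0.0000 -1.0000 0.0000
    outer loop
      vertex 0.000 0.000 0.000
      vertex 29.238 0.000 0.000
      vertex 29.238 0.000 21.553
    endloop
  endfacet
  facet normal 0.0000 -1.0000 0.0000
    outer loop
      vertex 0.000 0.000 0.000
      vertex 29.238 0.000 21.553
      vertex 0.000 0.000 21.553
    endloop
  endfacet
  facet normal 1.0000 0.0000 0.0000
    outer loop
      vertex 29.238 0.000 0.000
      vertex 29.238 6.622 0.000
      vertex 29.238 6.622 21.553
    endloop
  endfacet
  facet normal 1.0000 0.0000 0.0000
    outer loop
      vertex 29.238 0.000 0.000
      vertex 29.238 6.622 21.553
      vertex 29.238 0.000 21.553
    endloop
  endfacet
  facet normal 0.0000 1.0000 0.0000
    outer loop
      vertex 29.238 6.622 0.000
      vertex 10.055 6.622 0.000
      vertex 10.055 6.622 21.553
    endloop
  endfacet
  facet normal 0.0000 1.0000 0.0000
    outer loop
      vertex 29.238 6.622 0.000
      vertex 10.055 6.622 21.553
      vertex 29.238 6.622 21.553
    endloop
  endfacet
  facet normal 1.0000 0.0000 0.0000
    outer loop
      vertex 10.055 6.622 0.000
      vertex 10.055 16.690 0.000
      vertex 10.055 16.690 21.553
    endloop
  endfacet
  facet normal 1.0000 0.0000 0.0000
    outer loop
      vertex 10.055 6.622 0.000
      vertex 10.055 16.690 21.553
      vertex 10.055 6.622 21.553
    endloop
  endfacet
  facet normal 0.0000 1.0000 0.0000
    outer loop
      vertex 10.055 16.690 0.000
      vertex 0.000 16.690 0.000
      vertex 0.000 16.690 21.553
    endloop
  endfacet
  facet normal 0.0000 1.0000 0.0000
    outer loop
      vertex 10.055 16.690 0.000
      vertex 0.000 16.690 21.553
      vertex 10.055 16.690 21.553
    endloop
  endfacet
  facet normal -1.0000 0.0000 0.0000
    outer loop
      vertex 0.000 16.690 0.000
      vertex 0.000 0.000 0.000
      vertex 0.000 0.000 21.553
    endloop
  endfacet
  facet normal -1.0000 0.0000 0.0000
    outer loop
      vertex 0.000 16.690 0.000
      vertex 0.000 0.000 21.553
      vertex 0.000 16.690 21.553
    endloop
  endfacet
endsolid part

The G0 Z moves step by Δz≈4.311 mm. Every layer's G1 loop is the same polygon, so the solid is a straight extrusion of it from z=0 to z≈21.6. Closing with flat bottom and top caps and triangulating gives 20 facets — an L-shaped prism: outer 29.2 × 16.7 mm, arm thicknesses ≈ 6.62 mm (horizontal) and 10.1 mm (vertical), extruded 21.6 mm in z.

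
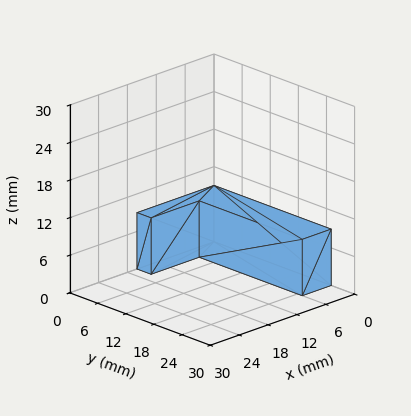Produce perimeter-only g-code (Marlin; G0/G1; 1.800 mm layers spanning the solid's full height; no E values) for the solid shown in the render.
Reading the render: the shape is an L-shaped prism: outer 16 × 25 mm, arm thicknesses ≈ 3 mm (horizontal) and 6 mm (vertical), extruded 9 mm in z (dimensions read to the nearest mm from the axis ticks). For the g-code, the solid's height is divided into equal slices at the stated Δz and each level perimeter traced with G1 moves after a G0 lift.

; perimeter-only toolpath
G21 ; units = mm
G90 ; absolute positioning
G28 ; home
; layer 1
G0 Z1.800
G0 X0.000 Y0.000
G1 X16.000 Y0.000
G1 X16.000 Y3.000
G1 X6.000 Y3.000
G1 X6.000 Y25.000
G1 X0.000 Y25.000
G1 X0.000 Y0.000
; layer 2
G0 Z3.600
G0 X0.000 Y0.000
G1 X16.000 Y0.000
G1 X16.000 Y3.000
G1 X6.000 Y3.000
G1 X6.000 Y25.000
G1 X0.000 Y25.000
G1 X0.000 Y0.000
; layer 3
G0 Z5.400
G0 X0.000 Y0.000
G1 X16.000 Y0.000
G1 X16.000 Y3.000
G1 X6.000 Y3.000
G1 X6.000 Y25.000
G1 X0.000 Y25.000
G1 X0.000 Y0.000
; layer 4
G0 Z7.200
G0 X0.000 Y0.000
G1 X16.000 Y0.000
G1 X16.000 Y3.000
G1 X6.000 Y3.000
G1 X6.000 Y25.000
G1 X0.000 Y25.000
G1 X0.000 Y0.000
; layer 5
G0 Z9.000
G0 X0.000 Y0.000
G1 X16.000 Y0.000
G1 X16.000 Y3.000
G1 X6.000 Y3.000
G1 X6.000 Y25.000
G1 X0.000 Y25.000
G1 X0.000 Y0.000
M2 ; end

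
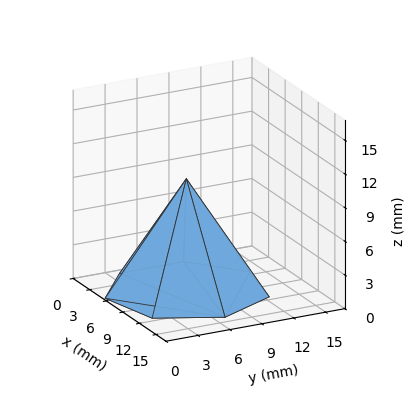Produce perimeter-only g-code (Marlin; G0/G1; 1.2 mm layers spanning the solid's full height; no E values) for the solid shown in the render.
Reading the render: the shape is a regular 7-sided pyramid, base circumscribed radius ≈ 7 mm, apex at z ≈ 10 mm (dimensions read to the nearest mm from the axis ticks). For the g-code, the solid's height is divided into equal slices at the stated Δz and each level perimeter traced with G1 moves after a G0 lift.

; perimeter-only toolpath
G21 ; units = mm
G90 ; absolute positioning
G28 ; home
; layer 1
G0 Z1.2
G0 X13.1 Y7.0
G1 X10.8 Y11.8
G1 X5.6 Y13.0
G1 X1.5 Y9.6
G1 X1.5 Y4.4
G1 X5.6 Y1.1
G1 X10.8 Y2.2
G1 X13.1 Y7.0
; layer 2
G0 Z2.5
G0 X12.2 Y7.0
G1 X10.3 Y11.1
G1 X5.8 Y12.1
G1 X2.3 Y9.2
G1 X2.3 Y4.8
G1 X5.8 Y1.9
G1 X10.3 Y2.9
G1 X12.2 Y7.0
; layer 3
G0 Z3.8
G0 X11.4 Y7.0
G1 X9.8 Y10.4
G1 X6.0 Y11.2
G1 X3.1 Y8.9
G1 X3.1 Y5.1
G1 X6.0 Y2.8
G1 X9.8 Y3.6
G1 X11.4 Y7.0
; layer 4
G0 Z5.0
G0 X10.5 Y7.0
G1 X9.2 Y9.8
G1 X6.2 Y10.4
G1 X3.9 Y8.5
G1 X3.9 Y5.5
G1 X6.2 Y3.6
G1 X9.2 Y4.2
G1 X10.5 Y7.0
; layer 5
G0 Z6.2
G0 X9.6 Y7.0
G1 X8.7 Y9.1
G1 X6.4 Y9.6
G1 X4.6 Y8.1
G1 X4.6 Y5.9
G1 X6.4 Y4.5
G1 X8.7 Y4.9
G1 X9.6 Y7.0
; layer 6
G0 Z7.5
G0 X8.8 Y7.0
G1 X8.1 Y8.4
G1 X6.6 Y8.7
G1 X5.4 Y7.8
G1 X5.4 Y6.2
G1 X6.6 Y5.3
G1 X8.1 Y5.6
G1 X8.8 Y7.0
; layer 7
G0 Z8.8
G0 X7.9 Y7.0
G1 X7.5 Y7.7
G1 X6.8 Y7.8
G1 X6.2 Y7.4
G1 X6.2 Y6.6
G1 X6.8 Y6.2
G1 X7.5 Y6.3
G1 X7.9 Y7.0
M2 ; end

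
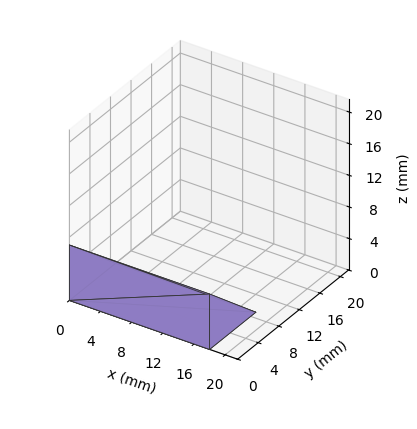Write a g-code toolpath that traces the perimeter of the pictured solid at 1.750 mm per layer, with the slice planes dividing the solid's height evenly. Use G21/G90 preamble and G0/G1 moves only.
Reading the render: the shape is a wedge (ramp): 18 × 9 mm base, rising to 7 mm along the y=0 edge and sloping linearly to z=0 at y=9 (dimensions read to the nearest mm from the axis ticks). For the g-code, the solid's height is divided into equal slices at the stated Δz and each level perimeter traced with G1 moves after a G0 lift.

; perimeter-only toolpath
G21 ; units = mm
G90 ; absolute positioning
G28 ; home
; layer 1
G0 Z1.750
G0 X0.000 Y0.000
G1 X18.000 Y0.000
G1 X18.000 Y6.750
G1 X0.000 Y6.750
G1 X0.000 Y0.000
; layer 2
G0 Z3.500
G0 X0.000 Y0.000
G1 X18.000 Y0.000
G1 X18.000 Y4.500
G1 X0.000 Y4.500
G1 X0.000 Y0.000
; layer 3
G0 Z5.250
G0 X0.000 Y0.000
G1 X18.000 Y0.000
G1 X18.000 Y2.250
G1 X0.000 Y2.250
G1 X0.000 Y0.000
M2 ; end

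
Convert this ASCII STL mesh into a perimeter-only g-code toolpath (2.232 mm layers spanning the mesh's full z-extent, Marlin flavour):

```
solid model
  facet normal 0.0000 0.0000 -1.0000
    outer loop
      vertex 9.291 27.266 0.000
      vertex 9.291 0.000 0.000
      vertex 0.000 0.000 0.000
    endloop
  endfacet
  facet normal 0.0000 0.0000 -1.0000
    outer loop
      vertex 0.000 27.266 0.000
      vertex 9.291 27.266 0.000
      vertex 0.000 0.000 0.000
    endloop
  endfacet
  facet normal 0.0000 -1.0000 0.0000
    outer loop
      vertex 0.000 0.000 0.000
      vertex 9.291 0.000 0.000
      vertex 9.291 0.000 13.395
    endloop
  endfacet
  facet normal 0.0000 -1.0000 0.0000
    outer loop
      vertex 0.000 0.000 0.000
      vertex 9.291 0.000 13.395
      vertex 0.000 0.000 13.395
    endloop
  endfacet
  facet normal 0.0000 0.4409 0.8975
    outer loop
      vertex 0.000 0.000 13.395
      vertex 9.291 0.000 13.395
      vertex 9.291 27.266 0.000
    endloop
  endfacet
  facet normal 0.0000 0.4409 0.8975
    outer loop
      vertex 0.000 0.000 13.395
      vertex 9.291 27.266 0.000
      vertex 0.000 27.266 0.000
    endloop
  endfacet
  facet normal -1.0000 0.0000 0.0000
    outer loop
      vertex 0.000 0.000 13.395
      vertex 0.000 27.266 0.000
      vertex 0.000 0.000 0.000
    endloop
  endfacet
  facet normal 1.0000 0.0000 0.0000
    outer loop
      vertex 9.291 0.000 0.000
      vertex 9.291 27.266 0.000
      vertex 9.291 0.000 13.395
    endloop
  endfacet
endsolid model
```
; perimeter-only toolpath
G21 ; units = mm
G90 ; absolute positioning
G28 ; home
; layer 1
G0 Z2.232
G0 X0.000 Y0.000
G1 X9.291 Y0.000
G1 X9.291 Y22.722
G1 X0.000 Y22.722
G1 X0.000 Y0.000
; layer 2
G0 Z4.465
G0 X0.000 Y0.000
G1 X9.291 Y0.000
G1 X9.291 Y18.177
G1 X0.000 Y18.177
G1 X0.000 Y0.000
; layer 3
G0 Z6.697
G0 X0.000 Y0.000
G1 X9.291 Y0.000
G1 X9.291 Y13.633
G1 X0.000 Y13.633
G1 X0.000 Y0.000
; layer 4
G0 Z8.930
G0 X0.000 Y0.000
G1 X9.291 Y0.000
G1 X9.291 Y9.089
G1 X0.000 Y9.089
G1 X0.000 Y0.000
; layer 5
G0 Z11.162
G0 X0.000 Y0.000
G1 X9.291 Y0.000
G1 X9.291 Y4.544
G1 X0.000 Y4.544
G1 X0.000 Y0.000
M2 ; end

The solid is a wedge (ramp): 9.29 × 27.3 mm base, rising to 13.4 mm along the y=0 edge and sloping linearly to z=0 at y=27.3. Slicing at Δz = 2.232 mm — 6 equal slices spanning the solid's height, so layer i sits at z = i·h/6 — gives 5 non-empty perimeters. Each is a 4-segment closed polygon; G0 lifts to the layer z and rapids to the start vertex, then G1 traces the edges. The cross-section shrinks linearly with z (the slice at the apex is degenerate and omitted).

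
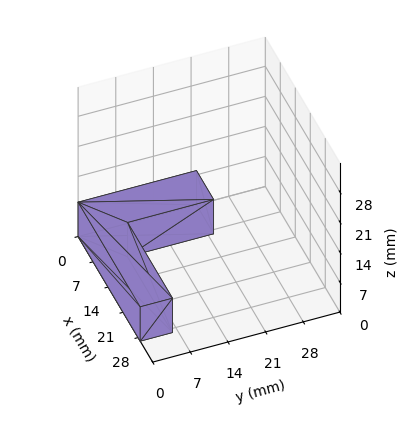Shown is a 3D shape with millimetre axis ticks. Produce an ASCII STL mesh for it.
Reading the render: the shape is an L-shaped prism: outer 29 × 22 mm, arm thicknesses ≈ 6 mm (horizontal) and 8 mm (vertical), extruded 8 mm in z (dimensions read to the nearest mm from the axis ticks). For the STL, each face is triangulated and given an outward normal.

solid part
  facet normal 0.0000 0.0000 -1.0000
    outer loop
      vertex 29.0 6.0 0.0
      vertex 29.0 0.0 0.0
      vertex 0.0 0.0 0.0
    endloop
  endfacet
  facet normal 0.0000 0.0000 -1.0000
    outer loop
      vertex 8.0 6.0 0.0
      vertex 29.0 6.0 0.0
      vertex 0.0 0.0 0.0
    endloop
  endfacet
  facet normal 0.0000 0.0000 -1.0000
    outer loop
      vertex 8.0 22.0 0.0
      vertex 8.0 6.0 0.0
      vertex 0.0 0.0 0.0
    endloop
  endfacet
  facet normal 0.0000 0.0000 -1.0000
    outer loop
      vertex 0.0 22.0 0.0
      vertex 8.0 22.0 0.0
      vertex 0.0 0.0 0.0
    endloop
  endfacet
  facet normal 0.0000 0.0000 1.0000
    outer loop
      vertex 0.0 0.0 8.0
      vertex 29.0 0.0 8.0
      vertex 29.0 6.0 8.0
    endloop
  endfacet
  facet normal 0.0000 0.0000 1.0000
    outer loop
      vertex 0.0 0.0 8.0
      vertex 29.0 6.0 8.0
      vertex 8.0 6.0 8.0
    endloop
  endfacet
  facet normal 0.0000 0.0000 1.0000
    outer loop
      vertex 0.0 0.0 8.0
      vertex 8.0 6.0 8.0
      vertex 8.0 22.0 8.0
    endloop
  endfacet
  facet normal 0.0000 0.0000 1.0000
    outer loop
      vertex 0.0 0.0 8.0
      vertex 8.0 22.0 8.0
      vertex 0.0 22.0 8.0
    endloop
  endfacet
  facet normal 0.0000 -1.0000 0.0000
    outer loop
      vertex 0.0 0.0 0.0
      vertex 29.0 0.0 0.0
      vertex 29.0 0.0 8.0
    endloop
  endfacet
  facet normal 0.0000 -1.0000 0.0000
    outer loop
      vertex 0.0 0.0 0.0
      vertex 29.0 0.0 8.0
      vertex 0.0 0.0 8.0
    endloop
  endfacet
  facet normal 1.0000 0.0000 0.0000
    outer loop
      vertex 29.0 0.0 0.0
      vertex 29.0 6.0 0.0
      vertex 29.0 6.0 8.0
    endloop
  endfacet
  facet normal 1.0000 0.0000 0.0000
    outer loop
      vertex 29.0 0.0 0.0
      vertex 29.0 6.0 8.0
      vertex 29.0 0.0 8.0
    endloop
  endfacet
  facet normal 0.0000 1.0000 0.0000
    outer loop
      vertex 29.0 6.0 0.0
      vertex 8.0 6.0 0.0
      vertex 8.0 6.0 8.0
    endloop
  endfacet
  facet normal 0.0000 1.0000 0.0000
    outer loop
      vertex 29.0 6.0 0.0
      vertex 8.0 6.0 8.0
      vertex 29.0 6.0 8.0
    endloop
  endfacet
  facet normal 1.0000 0.0000 0.0000
    outer loop
      vertex 8.0 6.0 0.0
      vertex 8.0 22.0 0.0
      vertex 8.0 22.0 8.0
    endloop
  endfacet
  facet normal 1.0000 0.0000 0.0000
    outer loop
      vertex 8.0 6.0 0.0
      vertex 8.0 22.0 8.0
      vertex 8.0 6.0 8.0
    endloop
  endfacet
  facet normal 0.0000 1.0000 0.0000
    outer loop
      vertex 8.0 22.0 0.0
      vertex 0.0 22.0 0.0
      vertex 0.0 22.0 8.0
    endloop
  endfacet
  facet normal 0.0000 1.0000 0.0000
    outer loop
      vertex 8.0 22.0 0.0
      vertex 0.0 22.0 8.0
      vertex 8.0 22.0 8.0
    endloop
  endfacet
  facet normal -1.0000 0.0000 0.0000
    outer loop
      vertex 0.0 22.0 0.0
      vertex 0.0 0.0 0.0
      vertex 0.0 0.0 8.0
    endloop
  endfacet
  facet normal -1.0000 0.0000 0.0000
    outer loop
      vertex 0.0 22.0 0.0
      vertex 0.0 0.0 8.0
      vertex 0.0 22.0 8.0
    endloop
  endfacet
endsolid part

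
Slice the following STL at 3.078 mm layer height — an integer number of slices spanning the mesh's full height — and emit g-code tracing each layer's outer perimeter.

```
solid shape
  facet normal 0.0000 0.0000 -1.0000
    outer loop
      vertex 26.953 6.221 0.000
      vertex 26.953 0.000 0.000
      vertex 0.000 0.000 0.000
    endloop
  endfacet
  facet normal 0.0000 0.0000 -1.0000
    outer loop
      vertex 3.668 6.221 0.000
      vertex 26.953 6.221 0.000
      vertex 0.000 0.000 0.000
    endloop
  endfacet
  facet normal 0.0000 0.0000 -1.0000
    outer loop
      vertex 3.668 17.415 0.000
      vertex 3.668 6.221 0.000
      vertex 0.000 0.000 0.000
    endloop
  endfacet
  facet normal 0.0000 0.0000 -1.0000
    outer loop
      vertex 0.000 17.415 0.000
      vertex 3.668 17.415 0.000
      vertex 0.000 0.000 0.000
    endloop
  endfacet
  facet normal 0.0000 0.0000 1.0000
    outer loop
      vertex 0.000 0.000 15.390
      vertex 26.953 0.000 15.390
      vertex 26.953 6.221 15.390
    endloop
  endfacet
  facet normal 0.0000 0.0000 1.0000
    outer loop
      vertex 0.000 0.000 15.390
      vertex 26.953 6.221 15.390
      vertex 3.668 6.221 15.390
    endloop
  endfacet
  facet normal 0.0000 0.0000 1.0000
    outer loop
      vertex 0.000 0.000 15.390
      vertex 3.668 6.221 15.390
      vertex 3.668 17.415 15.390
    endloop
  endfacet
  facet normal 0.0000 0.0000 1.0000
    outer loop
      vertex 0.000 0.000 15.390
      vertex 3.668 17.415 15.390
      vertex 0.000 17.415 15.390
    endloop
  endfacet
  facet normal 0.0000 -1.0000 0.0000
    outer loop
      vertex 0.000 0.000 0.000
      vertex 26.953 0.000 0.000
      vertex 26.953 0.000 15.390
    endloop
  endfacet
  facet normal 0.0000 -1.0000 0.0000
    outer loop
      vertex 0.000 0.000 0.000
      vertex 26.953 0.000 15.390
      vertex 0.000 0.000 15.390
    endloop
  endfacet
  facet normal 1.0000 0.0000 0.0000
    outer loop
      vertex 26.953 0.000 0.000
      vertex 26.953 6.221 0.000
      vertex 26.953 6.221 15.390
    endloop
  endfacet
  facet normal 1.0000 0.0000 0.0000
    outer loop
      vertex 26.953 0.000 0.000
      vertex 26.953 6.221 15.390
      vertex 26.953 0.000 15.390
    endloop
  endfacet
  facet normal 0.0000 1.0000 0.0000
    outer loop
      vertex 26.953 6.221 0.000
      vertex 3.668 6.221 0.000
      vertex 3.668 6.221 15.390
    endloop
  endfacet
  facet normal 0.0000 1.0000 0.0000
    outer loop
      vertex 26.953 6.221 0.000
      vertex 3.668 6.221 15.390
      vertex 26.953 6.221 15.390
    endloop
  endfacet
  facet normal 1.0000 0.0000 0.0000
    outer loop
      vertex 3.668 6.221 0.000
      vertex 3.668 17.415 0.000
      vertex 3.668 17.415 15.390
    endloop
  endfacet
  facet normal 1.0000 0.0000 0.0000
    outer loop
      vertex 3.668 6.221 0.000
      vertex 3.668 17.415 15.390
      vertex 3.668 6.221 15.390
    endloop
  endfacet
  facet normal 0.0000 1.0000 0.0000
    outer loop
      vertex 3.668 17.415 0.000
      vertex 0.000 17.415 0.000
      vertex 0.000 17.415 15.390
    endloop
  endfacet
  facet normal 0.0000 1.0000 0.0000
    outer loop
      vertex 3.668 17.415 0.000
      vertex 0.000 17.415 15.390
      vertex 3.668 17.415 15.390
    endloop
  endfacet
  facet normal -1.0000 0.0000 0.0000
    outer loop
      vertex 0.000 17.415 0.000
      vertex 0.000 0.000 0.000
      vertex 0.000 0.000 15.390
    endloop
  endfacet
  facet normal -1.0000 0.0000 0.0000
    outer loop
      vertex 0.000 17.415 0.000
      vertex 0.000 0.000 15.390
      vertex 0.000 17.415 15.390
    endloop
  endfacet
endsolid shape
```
; perimeter-only toolpath
G21 ; units = mm
G90 ; absolute positioning
G28 ; home
; layer 1
G0 Z3.078
G0 X0.000 Y0.000
G1 X26.953 Y0.000
G1 X26.953 Y6.221
G1 X3.668 Y6.221
G1 X3.668 Y17.415
G1 X0.000 Y17.415
G1 X0.000 Y0.000
; layer 2
G0 Z6.156
G0 X0.000 Y0.000
G1 X26.953 Y0.000
G1 X26.953 Y6.221
G1 X3.668 Y6.221
G1 X3.668 Y17.415
G1 X0.000 Y17.415
G1 X0.000 Y0.000
; layer 3
G0 Z9.234
G0 X0.000 Y0.000
G1 X26.953 Y0.000
G1 X26.953 Y6.221
G1 X3.668 Y6.221
G1 X3.668 Y17.415
G1 X0.000 Y17.415
G1 X0.000 Y0.000
; layer 4
G0 Z12.312
G0 X0.000 Y0.000
G1 X26.953 Y0.000
G1 X26.953 Y6.221
G1 X3.668 Y6.221
G1 X3.668 Y17.415
G1 X0.000 Y17.415
G1 X0.000 Y0.000
; layer 5
G0 Z15.390
G0 X0.000 Y0.000
G1 X26.953 Y0.000
G1 X26.953 Y6.221
G1 X3.668 Y6.221
G1 X3.668 Y17.415
G1 X0.000 Y17.415
G1 X0.000 Y0.000
M2 ; end

The solid is an L-shaped prism: outer 27 × 17.4 mm, arm thicknesses ≈ 6.22 mm (horizontal) and 3.67 mm (vertical), extruded 15.4 mm in z. Slicing at Δz = 3.078 mm — 5 equal slices spanning the solid's height, so layer i sits at z = i·h/5 — gives 5 non-empty perimeters. Each is a 6-segment closed polygon; G0 lifts to the layer z and rapids to the start vertex, then G1 traces the edges.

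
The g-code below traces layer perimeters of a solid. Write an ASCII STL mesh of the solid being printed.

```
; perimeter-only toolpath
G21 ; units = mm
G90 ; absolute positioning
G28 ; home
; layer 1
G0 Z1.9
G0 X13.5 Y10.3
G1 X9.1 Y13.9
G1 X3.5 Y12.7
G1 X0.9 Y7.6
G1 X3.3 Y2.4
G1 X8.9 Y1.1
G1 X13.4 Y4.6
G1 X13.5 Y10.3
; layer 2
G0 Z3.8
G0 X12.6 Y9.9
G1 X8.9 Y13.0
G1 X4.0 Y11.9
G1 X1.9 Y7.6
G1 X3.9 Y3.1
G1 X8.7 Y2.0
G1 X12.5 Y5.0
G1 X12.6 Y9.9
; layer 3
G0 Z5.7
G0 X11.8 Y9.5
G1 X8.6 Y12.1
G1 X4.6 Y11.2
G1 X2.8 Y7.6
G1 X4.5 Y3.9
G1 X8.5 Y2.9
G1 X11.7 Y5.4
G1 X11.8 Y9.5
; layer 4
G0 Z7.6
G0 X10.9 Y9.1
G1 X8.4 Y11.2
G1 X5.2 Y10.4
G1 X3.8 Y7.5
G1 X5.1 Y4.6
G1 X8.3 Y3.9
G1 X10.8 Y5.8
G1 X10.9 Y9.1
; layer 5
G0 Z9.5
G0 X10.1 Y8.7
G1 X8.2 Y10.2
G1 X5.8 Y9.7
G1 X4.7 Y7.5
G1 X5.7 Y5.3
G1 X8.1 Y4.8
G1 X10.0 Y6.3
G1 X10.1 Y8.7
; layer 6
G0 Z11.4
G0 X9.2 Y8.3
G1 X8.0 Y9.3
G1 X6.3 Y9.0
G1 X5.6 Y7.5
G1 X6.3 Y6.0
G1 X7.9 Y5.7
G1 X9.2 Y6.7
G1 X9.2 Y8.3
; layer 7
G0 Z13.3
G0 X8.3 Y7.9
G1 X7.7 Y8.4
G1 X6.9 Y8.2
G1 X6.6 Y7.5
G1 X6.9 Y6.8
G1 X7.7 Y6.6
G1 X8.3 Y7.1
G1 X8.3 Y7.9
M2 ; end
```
solid part
  facet normal 0.0000 0.0000 -1.0000
    outer loop
      vertex 2.9 13.4 0.0
      vertex 9.3 14.8 0.0
      vertex 14.3 10.7 0.0
    endloop
  endfacet
  facet normal 0.0000 0.0000 -1.0000
    outer loop
      vertex 0.0 7.6 0.0
      vertex 2.9 13.4 0.0
      vertex 14.3 10.7 0.0
    endloop
  endfacet
  facet normal 0.0000 0.0000 -1.0000
    outer loop
      vertex 2.7 1.7 0.0
      vertex 0.0 7.6 0.0
      vertex 14.3 10.7 0.0
    endloop
  endfacet
  facet normal 0.0000 0.0000 -1.0000
    outer loop
      vertex 9.1 0.2 0.0
      vertex 2.7 1.7 0.0
      vertex 14.3 10.7 0.0
    endloop
  endfacet
  facet normal 0.0000 0.0000 -1.0000
    outer loop
      vertex 14.2 4.2 0.0
      vertex 9.1 0.2 0.0
      vertex 14.3 10.7 0.0
    endloop
  endfacet
  facet normal 0.5790 0.7061 0.4077
    outer loop
      vertex 14.3 10.7 0.0
      vertex 9.3 14.8 0.0
      vertex 7.5 7.5 15.2
    endloop
  endfacet
  facet normal -0.1953 0.8929 0.4057
    outer loop
      vertex 9.3 14.8 0.0
      vertex 2.9 13.4 0.0
      vertex 7.5 7.5 15.2
    endloop
  endfacet
  facet normal -0.8174 0.4087 0.4060
    outer loop
      vertex 2.9 13.4 0.0
      vertex 0.0 7.6 0.0
      vertex 7.5 7.5 15.2
    endloop
  endfacet
  facet normal -0.8305 -0.3800 0.4073
    outer loop
      vertex 0.0 7.6 0.0
      vertex 2.7 1.7 0.0
      vertex 7.5 7.5 15.2
    endloop
  endfacet
  facet normal -0.2086 -0.8900 0.4055
    outer loop
      vertex 2.7 1.7 0.0
      vertex 9.1 0.2 0.0
      vertex 7.5 7.5 15.2
    endloop
  endfacet
  facet normal 0.5643 -0.7195 0.4049
    outer loop
      vertex 9.1 0.2 0.0
      vertex 14.2 4.2 0.0
      vertex 7.5 7.5 15.2
    endloop
  endfacet
  facet normal 0.9138 -0.0141 0.4059
    outer loop
      vertex 14.2 4.2 0.0
      vertex 14.3 10.7 0.0
      vertex 7.5 7.5 15.2
    endloop
  endfacet
endsolid part

The G0 Z moves step by Δz≈1.9 mm. The G1 loops shrink linearly with z, so the solid tapers from its base footprint up to z≈15.2. Closing with a flat bottom cap and the tapered top and triangulating gives 12 facets — a regular 7-sided pyramid, base circumscribed radius ≈ 7.5 mm, apex at z ≈ 15.2 mm.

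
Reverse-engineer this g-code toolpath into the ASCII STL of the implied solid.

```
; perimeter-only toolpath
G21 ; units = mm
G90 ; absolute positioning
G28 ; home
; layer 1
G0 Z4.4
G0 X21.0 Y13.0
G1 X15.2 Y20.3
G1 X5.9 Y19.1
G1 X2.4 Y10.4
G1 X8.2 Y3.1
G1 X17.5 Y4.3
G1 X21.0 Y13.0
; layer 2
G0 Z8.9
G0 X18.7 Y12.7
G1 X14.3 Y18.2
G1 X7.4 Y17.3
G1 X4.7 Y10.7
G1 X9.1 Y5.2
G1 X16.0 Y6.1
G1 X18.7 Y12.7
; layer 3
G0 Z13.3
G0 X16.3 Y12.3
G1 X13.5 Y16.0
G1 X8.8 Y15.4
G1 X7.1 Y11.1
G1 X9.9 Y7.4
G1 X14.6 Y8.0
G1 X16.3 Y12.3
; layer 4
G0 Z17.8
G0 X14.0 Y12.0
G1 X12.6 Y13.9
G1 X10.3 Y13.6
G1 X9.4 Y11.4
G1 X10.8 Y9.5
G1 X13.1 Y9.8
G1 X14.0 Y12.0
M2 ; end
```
solid part
  facet normal 0.0000 0.0000 -1.0000
    outer loop
      vertex 4.5 21.0 0.0
      vertex 16.1 22.5 0.0
      vertex 23.3 13.3 0.0
    endloop
  endfacet
  facet normal 0.0000 0.0000 -1.0000
    outer loop
      vertex 0.1 10.1 0.0
      vertex 4.5 21.0 0.0
      vertex 23.3 13.3 0.0
    endloop
  endfacet
  facet normal 0.0000 0.0000 -1.0000
    outer loop
      vertex 7.3 0.9 0.0
      vertex 0.1 10.1 0.0
      vertex 23.3 13.3 0.0
    endloop
  endfacet
  facet normal 0.0000 0.0000 -1.0000
    outer loop
      vertex 18.9 2.4 0.0
      vertex 7.3 0.9 0.0
      vertex 23.3 13.3 0.0
    endloop
  endfacet
  facet normal 0.7165 0.5608 0.4148
    outer loop
      vertex 23.3 13.3 0.0
      vertex 16.1 22.5 0.0
      vertex 11.7 11.7 22.2
    endloop
  endfacet
  facet normal -0.1166 0.9020 0.4157
    outer loop
      vertex 16.1 22.5 0.0
      vertex 4.5 21.0 0.0
      vertex 11.7 11.7 22.2
    endloop
  endfacet
  facet normal -0.8432 0.3404 0.4161
    outer loop
      vertex 4.5 21.0 0.0
      vertex 0.1 10.1 0.0
      vertex 11.7 11.7 22.2
    endloop
  endfacet
  facet normal -0.7165 -0.5608 0.4148
    outer loop
      vertex 0.1 10.1 0.0
      vertex 7.3 0.9 0.0
      vertex 11.7 11.7 22.2
    endloop
  endfacet
  facet normal 0.1166 -0.9020 0.4157
    outer loop
      vertex 7.3 0.9 0.0
      vertex 18.9 2.4 0.0
      vertex 11.7 11.7 22.2
    endloop
  endfacet
  facet normal 0.8432 -0.3404 0.4161
    outer loop
      vertex 18.9 2.4 0.0
      vertex 23.3 13.3 0.0
      vertex 11.7 11.7 22.2
    endloop
  endfacet
endsolid part

The G0 Z moves step by Δz≈4.4 mm. The G1 loops shrink linearly with z, so the solid tapers from its base footprint up to z≈22.2. Closing with a flat bottom cap and the tapered top and triangulating gives 10 facets — a regular 6-sided pyramid, base circumscribed radius ≈ 11.7 mm, apex at z ≈ 22.2 mm.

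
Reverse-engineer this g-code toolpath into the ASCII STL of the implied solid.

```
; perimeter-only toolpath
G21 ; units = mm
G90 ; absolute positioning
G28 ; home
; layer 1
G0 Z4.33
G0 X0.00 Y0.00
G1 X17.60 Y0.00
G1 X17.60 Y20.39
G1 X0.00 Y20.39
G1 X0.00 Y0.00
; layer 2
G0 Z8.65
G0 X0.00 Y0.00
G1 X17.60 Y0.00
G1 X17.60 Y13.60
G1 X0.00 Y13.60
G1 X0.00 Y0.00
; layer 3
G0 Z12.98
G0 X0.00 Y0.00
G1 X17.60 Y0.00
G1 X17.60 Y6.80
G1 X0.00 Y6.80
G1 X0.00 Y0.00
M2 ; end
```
solid part
  facet normal 0.0000 0.0000 -1.0000
    outer loop
      vertex 17.60 27.19 0.00
      vertex 17.60 0.00 0.00
      vertex 0.00 0.00 0.00
    endloop
  endfacet
  facet normal 0.0000 0.0000 -1.0000
    outer loop
      vertex 0.00 27.19 0.00
      vertex 17.60 27.19 0.00
      vertex 0.00 0.00 0.00
    endloop
  endfacet
  facet normal 0.0000 -1.0000 0.0000
    outer loop
      vertex 0.00 0.00 0.00
      vertex 17.60 0.00 0.00
      vertex 17.60 0.00 17.30
    endloop
  endfacet
  facet normal 0.0000 -1.0000 0.0000
    outer loop
      vertex 0.00 0.00 0.00
      vertex 17.60 0.00 17.30
      vertex 0.00 0.00 17.30
    endloop
  endfacet
  facet normal 0.0000 0.5368 0.8437
    outer loop
      vertex 0.00 0.00 17.30
      vertex 17.60 0.00 17.30
      vertex 17.60 27.19 0.00
    endloop
  endfacet
  facet normal 0.0000 0.5368 0.8437
    outer loop
      vertex 0.00 0.00 17.30
      vertex 17.60 27.19 0.00
      vertex 0.00 27.19 0.00
    endloop
  endfacet
  facet normal -1.0000 0.0000 0.0000
    outer loop
      vertex 0.00 0.00 17.30
      vertex 0.00 27.19 0.00
      vertex 0.00 0.00 0.00
    endloop
  endfacet
  facet normal 1.0000 0.0000 0.0000
    outer loop
      vertex 17.60 0.00 0.00
      vertex 17.60 27.19 0.00
      vertex 17.60 0.00 17.30
    endloop
  endfacet
endsolid part

The G0 Z moves step by Δz≈4.33 mm. The G1 loops shrink linearly with z, so the solid tapers from its base footprint up to z≈17.3. Closing with a flat bottom cap and the tapered top and triangulating gives 8 facets — a wedge (ramp): 17.6 × 27.2 mm base, rising to 17.3 mm along the y=0 edge and sloping linearly to z=0 at y=27.2.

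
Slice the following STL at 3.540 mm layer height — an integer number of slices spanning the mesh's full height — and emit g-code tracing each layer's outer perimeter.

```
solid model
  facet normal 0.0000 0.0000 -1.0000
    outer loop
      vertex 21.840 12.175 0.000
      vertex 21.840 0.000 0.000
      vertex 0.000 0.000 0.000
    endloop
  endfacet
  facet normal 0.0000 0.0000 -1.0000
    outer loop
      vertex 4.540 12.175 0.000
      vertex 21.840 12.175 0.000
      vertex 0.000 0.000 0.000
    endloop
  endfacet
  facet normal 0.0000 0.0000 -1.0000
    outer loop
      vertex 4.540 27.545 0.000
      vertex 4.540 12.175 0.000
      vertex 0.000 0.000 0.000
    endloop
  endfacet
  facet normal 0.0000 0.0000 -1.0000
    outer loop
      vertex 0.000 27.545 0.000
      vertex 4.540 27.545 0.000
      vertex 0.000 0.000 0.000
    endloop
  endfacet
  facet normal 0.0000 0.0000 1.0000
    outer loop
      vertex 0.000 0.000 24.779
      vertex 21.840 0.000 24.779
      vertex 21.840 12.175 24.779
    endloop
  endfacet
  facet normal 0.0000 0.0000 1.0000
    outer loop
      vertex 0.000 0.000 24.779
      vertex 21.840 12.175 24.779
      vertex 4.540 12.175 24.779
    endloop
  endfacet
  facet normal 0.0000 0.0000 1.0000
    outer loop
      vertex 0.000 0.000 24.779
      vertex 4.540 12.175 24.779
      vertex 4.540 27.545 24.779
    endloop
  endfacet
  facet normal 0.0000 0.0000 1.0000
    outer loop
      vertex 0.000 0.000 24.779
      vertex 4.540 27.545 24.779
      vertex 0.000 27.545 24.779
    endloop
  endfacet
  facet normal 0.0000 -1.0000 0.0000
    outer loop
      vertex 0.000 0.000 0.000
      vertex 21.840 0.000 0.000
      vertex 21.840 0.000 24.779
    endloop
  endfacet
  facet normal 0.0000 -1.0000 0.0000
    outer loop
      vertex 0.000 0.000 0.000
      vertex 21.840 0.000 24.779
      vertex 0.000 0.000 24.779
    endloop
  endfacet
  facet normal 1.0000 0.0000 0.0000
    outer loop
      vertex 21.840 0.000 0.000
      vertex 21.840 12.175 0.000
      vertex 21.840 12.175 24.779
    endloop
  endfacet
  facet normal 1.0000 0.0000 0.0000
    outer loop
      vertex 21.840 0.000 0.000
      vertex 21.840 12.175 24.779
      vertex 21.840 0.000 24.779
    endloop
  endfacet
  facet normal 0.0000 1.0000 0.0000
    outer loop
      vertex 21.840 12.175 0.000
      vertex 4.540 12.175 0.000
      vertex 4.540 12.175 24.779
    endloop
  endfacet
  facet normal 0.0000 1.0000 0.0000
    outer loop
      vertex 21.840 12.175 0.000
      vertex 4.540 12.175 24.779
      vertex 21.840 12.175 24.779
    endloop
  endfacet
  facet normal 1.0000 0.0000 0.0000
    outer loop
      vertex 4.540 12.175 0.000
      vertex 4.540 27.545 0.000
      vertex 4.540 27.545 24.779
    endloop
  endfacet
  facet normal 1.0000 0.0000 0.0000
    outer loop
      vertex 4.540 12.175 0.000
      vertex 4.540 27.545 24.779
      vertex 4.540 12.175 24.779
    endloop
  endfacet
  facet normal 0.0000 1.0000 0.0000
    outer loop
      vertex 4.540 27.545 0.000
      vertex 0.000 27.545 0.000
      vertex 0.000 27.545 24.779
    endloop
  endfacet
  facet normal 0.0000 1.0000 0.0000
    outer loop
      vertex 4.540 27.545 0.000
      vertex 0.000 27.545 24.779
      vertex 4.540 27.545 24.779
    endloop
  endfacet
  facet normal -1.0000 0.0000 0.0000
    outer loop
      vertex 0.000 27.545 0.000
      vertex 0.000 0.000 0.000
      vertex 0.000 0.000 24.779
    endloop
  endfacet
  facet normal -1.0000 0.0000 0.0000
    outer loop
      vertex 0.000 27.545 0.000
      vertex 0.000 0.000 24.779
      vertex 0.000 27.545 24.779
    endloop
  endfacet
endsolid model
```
; perimeter-only toolpath
G21 ; units = mm
G90 ; absolute positioning
G28 ; home
; layer 1
G0 Z3.540
G0 X0.000 Y0.000
G1 X21.840 Y0.000
G1 X21.840 Y12.175
G1 X4.540 Y12.175
G1 X4.540 Y27.545
G1 X0.000 Y27.545
G1 X0.000 Y0.000
; layer 2
G0 Z7.080
G0 X0.000 Y0.000
G1 X21.840 Y0.000
G1 X21.840 Y12.175
G1 X4.540 Y12.175
G1 X4.540 Y27.545
G1 X0.000 Y27.545
G1 X0.000 Y0.000
; layer 3
G0 Z10.620
G0 X0.000 Y0.000
G1 X21.840 Y0.000
G1 X21.840 Y12.175
G1 X4.540 Y12.175
G1 X4.540 Y27.545
G1 X0.000 Y27.545
G1 X0.000 Y0.000
; layer 4
G0 Z14.159
G0 X0.000 Y0.000
G1 X21.840 Y0.000
G1 X21.840 Y12.175
G1 X4.540 Y12.175
G1 X4.540 Y27.545
G1 X0.000 Y27.545
G1 X0.000 Y0.000
; layer 5
G0 Z17.699
G0 X0.000 Y0.000
G1 X21.840 Y0.000
G1 X21.840 Y12.175
G1 X4.540 Y12.175
G1 X4.540 Y27.545
G1 X0.000 Y27.545
G1 X0.000 Y0.000
; layer 6
G0 Z21.239
G0 X0.000 Y0.000
G1 X21.840 Y0.000
G1 X21.840 Y12.175
G1 X4.540 Y12.175
G1 X4.540 Y27.545
G1 X0.000 Y27.545
G1 X0.000 Y0.000
; layer 7
G0 Z24.779
G0 X0.000 Y0.000
G1 X21.840 Y0.000
G1 X21.840 Y12.175
G1 X4.540 Y12.175
G1 X4.540 Y27.545
G1 X0.000 Y27.545
G1 X0.000 Y0.000
M2 ; end

The solid is an L-shaped prism: outer 21.8 × 27.5 mm, arm thicknesses ≈ 12.2 mm (horizontal) and 4.54 mm (vertical), extruded 24.8 mm in z. Slicing at Δz = 3.540 mm — 7 equal slices spanning the solid's height, so layer i sits at z = i·h/7 — gives 7 non-empty perimeters. Each is a 6-segment closed polygon; G0 lifts to the layer z and rapids to the start vertex, then G1 traces the edges.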